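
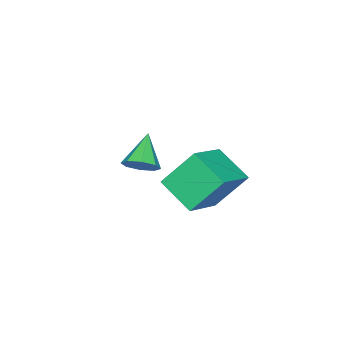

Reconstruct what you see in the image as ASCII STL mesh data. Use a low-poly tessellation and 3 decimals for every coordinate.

solid 
facet normal 0.705 0.274 -0.654
outer loop
vertex 0.564 -0.086 -0.992
vertex 0.214 -0.368 -1.488
vertex 0.235 0.241 -1.21
endloop
endfacet
facet normal -0.010 0.548 0.837
outer loop
vertex 0.564 -0.086 -0.992
vertex 0.235 0.241 -1.21
vertex -0.774 -0.752 -0.572
endloop
endfacet
facet normal 0.705 0.274 -0.654
outer loop
vertex 0.235 0.241 -1.21
vertex 0.214 -0.368 -1.488
vertex -0.107 0.211 -1.591
endloop
endfacet
facet normal -0.506 0.767 0.394
outer loop
vertex 0.235 0.241 -1.21
vertex -0.107 0.211 -1.591
vertex -0.774 -0.752 -0.572
endloop
endfacet
facet normal 0.705 0.274 -0.654
outer loop
vertex -0.107 0.211 -1.591
vertex 0.214 -0.368 -1.488
vertex -0.261 -0.159 -1.912
endloop
endfacet
facet normal -0.873 0.472 -0.125
outer loop
vertex -0.107 0.211 -1.591
vertex -0.261 -0.159 -1.912
vertex -0.774 -0.752 -0.572
endloop
endfacet
facet normal 0.705 0.273 -0.655
outer loop
vertex -0.261 -0.159 -1.912
vertex 0.214 -0.368 -1.488
vertex -0.137 -0.651 -1.984
endloop
endfacet
facet normal -0.895 -0.165 -0.415
outer loop
vertex -0.261 -0.159 -1.912
vertex -0.137 -0.651 -1.984
vertex -0.774 -0.752 -0.572
endloop
endfacet
facet normal 0.705 0.273 -0.655
outer loop
vertex -0.137 -0.651 -1.984
vertex 0.214 -0.368 -1.488
vertex 0.193 -0.978 -1.765
endloop
endfacet
facet normal -0.559 -0.770 -0.307
outer loop
vertex -0.137 -0.651 -1.984
vertex 0.193 -0.978 -1.765
vertex -0.774 -0.752 -0.572
endloop
endfacet
facet normal 0.706 0.273 -0.654
outer loop
vertex 0.193 -0.978 -1.765
vertex 0.214 -0.368 -1.488
vertex 0.534 -0.947 -1.384
endloop
endfacet
facet normal -0.063 -0.989 0.137
outer loop
vertex 0.193 -0.978 -1.765
vertex 0.534 -0.947 -1.384
vertex -0.774 -0.752 -0.572
endloop
endfacet
facet normal 0.706 0.273 -0.654
outer loop
vertex 0.534 -0.947 -1.384
vertex 0.214 -0.368 -1.488
vertex 0.688 -0.578 -1.064
endloop
endfacet
facet normal 0.303 -0.693 0.654
outer loop
vertex 0.534 -0.947 -1.384
vertex 0.688 -0.578 -1.064
vertex -0.774 -0.752 -0.572
endloop
endfacet
facet normal 0.706 0.274 -0.654
outer loop
vertex 0.688 -0.578 -1.064
vertex 0.214 -0.368 -1.488
vertex 0.564 -0.086 -0.992
endloop
endfacet
facet normal 0.324 -0.056 0.944
outer loop
vertex 0.688 -0.578 -1.064
vertex 0.564 -0.086 -0.992
vertex -0.774 -0.752 -0.572
endloop
endfacet
facet normal -0.914 -0.036 -0.403
outer loop
vertex 1.336 2.169 -0.414
vertex 0.739 3.005 0.864
vertex 1.593 3.415 -1.109
endloop
endfacet
facet normal 0.364 -0.510 -0.779
outer loop
vertex 3.101 3.475 -0.444
vertex 1.336 2.169 -0.414
vertex 1.593 3.415 -1.109
endloop
endfacet
facet normal -0.914 -0.036 -0.403
outer loop
vertex 1.593 3.415 -1.109
vertex 0.739 3.005 0.864
vertex 0.996 4.251 0.169
endloop
endfacet
facet normal 0.177 0.859 -0.479
outer loop
vertex 0.996 4.251 0.169
vertex 3.101 3.475 -0.444
vertex 1.593 3.415 -1.109
endloop
endfacet
facet normal -0.177 -0.859 0.479
outer loop
vertex 1.336 2.169 -0.414
vertex 2.247 3.065 1.529
vertex 0.739 3.005 0.864
endloop
endfacet
facet normal 0.364 -0.510 -0.779
outer loop
vertex 2.844 2.229 0.251
vertex 1.336 2.169 -0.414
vertex 3.101 3.475 -0.444
endloop
endfacet
facet normal -0.177 -0.859 0.479
outer loop
vertex 2.844 2.229 0.251
vertex 2.247 3.065 1.529
vertex 1.336 2.169 -0.414
endloop
endfacet
facet normal -0.364 0.510 0.779
outer loop
vertex 0.739 3.005 0.864
vertex 2.247 3.065 1.529
vertex 0.996 4.251 0.169
endloop
endfacet
facet normal 0.177 0.859 -0.479
outer loop
vertex 2.504 4.311 0.834
vertex 3.101 3.475 -0.444
vertex 0.996 4.251 0.169
endloop
endfacet
facet normal -0.364 0.510 0.779
outer loop
vertex 0.996 4.251 0.169
vertex 2.247 3.065 1.529
vertex 2.504 4.311 0.834
endloop
endfacet
facet normal 0.914 0.036 0.403
outer loop
vertex 2.504 4.311 0.834
vertex 2.844 2.229 0.251
vertex 3.101 3.475 -0.444
endloop
endfacet
facet normal 0.914 0.036 0.403
outer loop
vertex 2.247 3.065 1.529
vertex 2.844 2.229 0.251
vertex 2.504 4.311 0.834
endloop
endfacet

endsolid


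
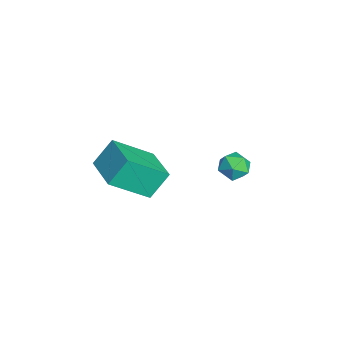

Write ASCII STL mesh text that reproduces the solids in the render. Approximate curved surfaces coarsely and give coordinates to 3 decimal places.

solid 
facet normal -0.954 -0.285 -0.096
outer loop
vertex 0.654 -3.672 1.604
vertex 0.357 -2.309 0.514
vertex 0.941 -4.329 0.705
endloop
endfacet
facet normal 0.168 -0.770 0.616
outer loop
vertex 2.343 -3.911 0.846
vertex 0.654 -3.672 1.604
vertex 0.941 -4.329 0.705
endloop
endfacet
facet normal -0.954 -0.285 -0.096
outer loop
vertex 0.941 -4.329 0.705
vertex 0.357 -2.309 0.514
vertex 0.644 -2.966 -0.385
endloop
endfacet
facet normal 0.249 -0.571 -0.782
outer loop
vertex 0.644 -2.966 -0.385
vertex 2.343 -3.911 0.846
vertex 0.941 -4.329 0.705
endloop
endfacet
facet normal -0.249 0.571 0.782
outer loop
vertex 0.654 -3.672 1.604
vertex 1.759 -1.891 0.655
vertex 0.357 -2.309 0.514
endloop
endfacet
facet normal 0.168 -0.770 0.616
outer loop
vertex 2.056 -3.254 1.745
vertex 0.654 -3.672 1.604
vertex 2.343 -3.911 0.846
endloop
endfacet
facet normal -0.249 0.571 0.782
outer loop
vertex 2.056 -3.254 1.745
vertex 1.759 -1.891 0.655
vertex 0.654 -3.672 1.604
endloop
endfacet
facet normal -0.168 0.770 -0.616
outer loop
vertex 0.357 -2.309 0.514
vertex 1.759 -1.891 0.655
vertex 0.644 -2.966 -0.385
endloop
endfacet
facet normal 0.249 -0.571 -0.782
outer loop
vertex 2.046 -2.548 -0.244
vertex 2.343 -3.911 0.846
vertex 0.644 -2.966 -0.385
endloop
endfacet
facet normal -0.168 0.770 -0.616
outer loop
vertex 0.644 -2.966 -0.385
vertex 1.759 -1.891 0.655
vertex 2.046 -2.548 -0.244
endloop
endfacet
facet normal 0.954 0.285 0.096
outer loop
vertex 2.046 -2.548 -0.244
vertex 2.056 -3.254 1.745
vertex 2.343 -3.911 0.846
endloop
endfacet
facet normal 0.954 0.285 0.096
outer loop
vertex 1.759 -1.891 0.655
vertex 2.056 -3.254 1.745
vertex 2.046 -2.548 -0.244
endloop
endfacet
facet normal -0.418 0.696 0.584
outer loop
vertex -2.418 1.305 -2.67
vertex -2.722 0.83 -2.322
vertex -2.12 1.04 -2.141
endloop
endfacet
facet normal 0.213 0.916 0.339
outer loop
vertex -2.418 1.305 -2.67
vertex -2.12 1.04 -2.141
vertex -1.771 1.162 -2.69
endloop
endfacet
facet normal 0.189 0.908 -0.375
outer loop
vertex -2.418 1.305 -2.67
vertex -1.771 1.162 -2.69
vertex -2.157 1.027 -3.212
endloop
endfacet
facet normal -0.459 0.681 -0.570
outer loop
vertex -2.418 1.305 -2.67
vertex -2.157 1.027 -3.212
vertex -2.744 0.822 -2.984
endloop
endfacet
facet normal -0.835 0.550 0.021
outer loop
vertex -2.418 1.305 -2.67
vertex -2.744 0.822 -2.984
vertex -2.722 0.83 -2.322
endloop
endfacet
facet normal 0.708 0.444 0.549
outer loop
vertex -1.771 1.162 -2.69
vertex -2.12 1.04 -2.141
vertex -1.676 0.598 -2.356
endloop
endfacet
facet normal -0.315 0.089 0.945
outer loop
vertex -2.12 1.04 -2.141
vertex -2.722 0.83 -2.322
vertex -2.263 0.393 -2.128
endloop
endfacet
facet normal -0.989 -0.146 0.035
outer loop
vertex -2.722 0.83 -2.322
vertex -2.744 0.822 -2.984
vertex -2.649 0.258 -2.65
endloop
endfacet
facet normal -0.381 0.066 -0.922
outer loop
vertex -2.744 0.822 -2.984
vertex -2.157 1.027 -3.212
vertex -2.3 0.38 -3.199
endloop
endfacet
facet normal 0.668 0.433 -0.606
outer loop
vertex -2.157 1.027 -3.212
vertex -1.771 1.162 -2.69
vertex -1.698 0.59 -3.018
endloop
endfacet
facet normal 0.459 -0.681 0.570
outer loop
vertex -2.002 0.115 -2.67
vertex -1.676 0.598 -2.356
vertex -2.263 0.393 -2.128
endloop
endfacet
facet normal -0.189 -0.908 0.375
outer loop
vertex -2.002 0.115 -2.67
vertex -2.263 0.393 -2.128
vertex -2.649 0.258 -2.65
endloop
endfacet
facet normal -0.213 -0.916 -0.339
outer loop
vertex -2.002 0.115 -2.67
vertex -2.649 0.258 -2.65
vertex -2.3 0.38 -3.199
endloop
endfacet
facet normal 0.418 -0.696 -0.584
outer loop
vertex -2.002 0.115 -2.67
vertex -2.3 0.38 -3.199
vertex -1.698 0.59 -3.018
endloop
endfacet
facet normal 0.835 -0.550 -0.021
outer loop
vertex -2.002 0.115 -2.67
vertex -1.698 0.59 -3.018
vertex -1.676 0.598 -2.356
endloop
endfacet
facet normal 0.381 -0.066 0.922
outer loop
vertex -2.263 0.393 -2.128
vertex -1.676 0.598 -2.356
vertex -2.12 1.04 -2.141
endloop
endfacet
facet normal -0.668 -0.433 0.606
outer loop
vertex -2.649 0.258 -2.65
vertex -2.263 0.393 -2.128
vertex -2.722 0.83 -2.322
endloop
endfacet
facet normal -0.708 -0.444 -0.549
outer loop
vertex -2.3 0.38 -3.199
vertex -2.649 0.258 -2.65
vertex -2.744 0.822 -2.984
endloop
endfacet
facet normal 0.315 -0.089 -0.945
outer loop
vertex -1.698 0.59 -3.018
vertex -2.3 0.38 -3.199
vertex -2.157 1.027 -3.212
endloop
endfacet
facet normal 0.989 0.146 -0.035
outer loop
vertex -1.676 0.598 -2.356
vertex -1.698 0.59 -3.018
vertex -1.771 1.162 -2.69
endloop
endfacet

endsolid


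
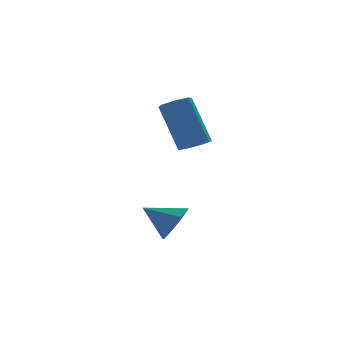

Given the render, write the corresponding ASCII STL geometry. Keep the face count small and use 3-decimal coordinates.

solid 
facet normal 0.718 -0.467 -0.515
outer loop
vertex 0.14 -0.557 -3.571
vertex -0.228 -0.377 -4.247
vertex 0.321 -0.027 -3.799
endloop
endfacet
facet normal 0.173 0.339 0.925
outer loop
vertex 0.14 -0.557 -3.571
vertex 0.321 -0.027 -3.799
vertex -1.112 0.197 -3.613
endloop
endfacet
facet normal 0.718 -0.466 -0.517
outer loop
vertex 0.321 -0.027 -3.799
vertex -0.228 -0.377 -4.247
vertex 0.18 0.299 -4.289
endloop
endfacet
facet normal 0.197 0.841 0.503
outer loop
vertex 0.321 -0.027 -3.799
vertex 0.18 0.299 -4.289
vertex -1.112 0.197 -3.613
endloop
endfacet
facet normal 0.719 -0.466 -0.515
outer loop
vertex 0.18 0.299 -4.289
vertex -0.228 -0.377 -4.247
vertex -0.199 0.228 -4.754
endloop
endfacet
facet normal -0.110 0.992 -0.061
outer loop
vertex 0.18 0.299 -4.289
vertex -0.199 0.228 -4.754
vertex -1.112 0.197 -3.613
endloop
endfacet
facet normal 0.719 -0.466 -0.515
outer loop
vertex -0.199 0.228 -4.754
vertex -0.228 -0.377 -4.247
vertex -0.595 -0.196 -4.923
endloop
endfacet
facet normal -0.566 0.701 -0.434
outer loop
vertex -0.199 0.228 -4.754
vertex -0.595 -0.196 -4.923
vertex -1.112 0.197 -3.613
endloop
endfacet
facet normal 0.719 -0.466 -0.515
outer loop
vertex -0.595 -0.196 -4.923
vertex -0.228 -0.377 -4.247
vertex -0.776 -0.727 -4.695
endloop
endfacet
facet normal -0.907 0.138 -0.399
outer loop
vertex -0.595 -0.196 -4.923
vertex -0.776 -0.727 -4.695
vertex -1.112 0.197 -3.613
endloop
endfacet
facet normal 0.719 -0.467 -0.515
outer loop
vertex -0.776 -0.727 -4.695
vertex -0.228 -0.377 -4.247
vertex -0.636 -1.052 -4.205
endloop
endfacet
facet normal -0.930 -0.366 0.023
outer loop
vertex -0.776 -0.727 -4.695
vertex -0.636 -1.052 -4.205
vertex -1.112 0.197 -3.613
endloop
endfacet
facet normal 0.718 -0.466 -0.517
outer loop
vertex -0.636 -1.052 -4.205
vertex -0.228 -0.377 -4.247
vertex -0.256 -0.982 -3.74
endloop
endfacet
facet normal -0.624 -0.516 0.587
outer loop
vertex -0.636 -1.052 -4.205
vertex -0.256 -0.982 -3.74
vertex -1.112 0.197 -3.613
endloop
endfacet
facet normal 0.719 -0.465 -0.516
outer loop
vertex -0.256 -0.982 -3.74
vertex -0.228 -0.377 -4.247
vertex 0.14 -0.557 -3.571
endloop
endfacet
facet normal -0.168 -0.225 0.960
outer loop
vertex -0.256 -0.982 -3.74
vertex 0.14 -0.557 -3.571
vertex -1.112 0.197 -3.613
endloop
endfacet
facet normal 0.149 -0.484 -0.862
outer loop
vertex 1.73 1.121 -1.385
vertex 1.156 1.169 -1.511
vertex 1.594 1.541 -1.644
endloop
endfacet
facet normal 0.952 0.305 -0.006
outer loop
vertex 1.73 1.121 -1.385
vertex 1.594 1.541 -1.644
vertex 1.439 2.063 0.298
endloop
endfacet
facet normal 0.952 0.305 -0.006
outer loop
vertex 1.439 2.063 0.298
vertex 1.594 1.541 -1.644
vertex 1.303 2.483 0.039
endloop
endfacet
facet normal -0.150 0.483 0.863
outer loop
vertex 1.439 2.063 0.298
vertex 1.303 2.483 0.039
vertex 0.864 2.111 0.171
endloop
endfacet
facet normal 0.149 -0.484 -0.862
outer loop
vertex 1.594 1.541 -1.644
vertex 1.156 1.169 -1.511
vertex 1.128 1.681 -1.803
endloop
endfacet
facet normal 0.386 0.832 -0.399
outer loop
vertex 1.594 1.541 -1.644
vertex 1.128 1.681 -1.803
vertex 1.303 2.483 0.039
endloop
endfacet
facet normal 0.386 0.832 -0.399
outer loop
vertex 1.303 2.483 0.039
vertex 1.128 1.681 -1.803
vertex 0.837 2.623 -0.12
endloop
endfacet
facet normal -0.149 0.483 0.863
outer loop
vertex 1.303 2.483 0.039
vertex 0.837 2.623 -0.12
vertex 0.864 2.111 0.171
endloop
endfacet
facet normal 0.148 -0.484 -0.863
outer loop
vertex 1.128 1.681 -1.803
vertex 1.156 1.169 -1.511
vertex 0.683 1.436 -1.742
endloop
endfacet
facet normal -0.471 0.733 -0.491
outer loop
vertex 1.128 1.681 -1.803
vertex 0.683 1.436 -1.742
vertex 0.837 2.623 -0.12
endloop
endfacet
facet normal -0.470 0.733 -0.492
outer loop
vertex 0.837 2.623 -0.12
vertex 0.683 1.436 -1.742
vertex 0.392 2.378 -0.06
endloop
endfacet
facet normal -0.149 0.483 0.863
outer loop
vertex 0.837 2.623 -0.12
vertex 0.392 2.378 -0.06
vertex 0.864 2.111 0.171
endloop
endfacet
facet normal 0.150 -0.482 -0.863
outer loop
vertex 0.683 1.436 -1.742
vertex 1.156 1.169 -1.511
vertex 0.594 0.989 -1.508
endloop
endfacet
facet normal -0.973 0.082 -0.214
outer loop
vertex 0.683 1.436 -1.742
vertex 0.594 0.989 -1.508
vertex 0.392 2.378 -0.06
endloop
endfacet
facet normal -0.973 0.083 -0.215
outer loop
vertex 0.392 2.378 -0.06
vertex 0.594 0.989 -1.508
vertex 0.302 1.931 0.174
endloop
endfacet
facet normal -0.150 0.482 0.863
outer loop
vertex 0.392 2.378 -0.06
vertex 0.302 1.931 0.174
vertex 0.864 2.111 0.171
endloop
endfacet
facet normal 0.150 -0.483 -0.863
outer loop
vertex 0.594 0.989 -1.508
vertex 1.156 1.169 -1.511
vertex 0.928 0.678 -1.276
endloop
endfacet
facet normal -0.743 -0.631 0.224
outer loop
vertex 0.594 0.989 -1.508
vertex 0.928 0.678 -1.276
vertex 0.302 1.931 0.174
endloop
endfacet
facet normal -0.743 -0.631 0.224
outer loop
vertex 0.302 1.931 0.174
vertex 0.928 0.678 -1.276
vertex 0.636 1.62 0.406
endloop
endfacet
facet normal -0.150 0.483 0.863
outer loop
vertex 0.302 1.931 0.174
vertex 0.636 1.62 0.406
vertex 0.864 2.111 0.171
endloop
endfacet
facet normal 0.150 -0.483 -0.863
outer loop
vertex 0.928 0.678 -1.276
vertex 1.156 1.169 -1.511
vertex 1.433 0.737 -1.221
endloop
endfacet
facet normal 0.048 -0.868 0.494
outer loop
vertex 0.928 0.678 -1.276
vertex 1.433 0.737 -1.221
vertex 0.636 1.62 0.406
endloop
endfacet
facet normal 0.047 -0.868 0.494
outer loop
vertex 0.636 1.62 0.406
vertex 1.433 0.737 -1.221
vertex 1.142 1.679 0.461
endloop
endfacet
facet normal -0.150 0.483 0.863
outer loop
vertex 0.636 1.62 0.406
vertex 1.142 1.679 0.461
vertex 0.864 2.111 0.171
endloop
endfacet
facet normal 0.149 -0.484 -0.863
outer loop
vertex 1.433 0.737 -1.221
vertex 1.156 1.169 -1.511
vertex 1.73 1.121 -1.385
endloop
endfacet
facet normal 0.801 -0.452 0.392
outer loop
vertex 1.433 0.737 -1.221
vertex 1.73 1.121 -1.385
vertex 1.142 1.679 0.461
endloop
endfacet
facet normal 0.801 -0.453 0.392
outer loop
vertex 1.142 1.679 0.461
vertex 1.73 1.121 -1.385
vertex 1.439 2.063 0.298
endloop
endfacet
facet normal -0.150 0.483 0.863
outer loop
vertex 1.142 1.679 0.461
vertex 1.439 2.063 0.298
vertex 0.864 2.111 0.171
endloop
endfacet

endsolid


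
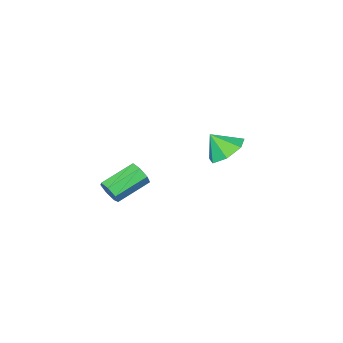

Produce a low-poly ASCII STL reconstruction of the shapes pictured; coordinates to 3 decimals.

solid 
facet normal -0.386 0.500 -0.775
outer loop
vertex -2.106 2.595 -0.267
vertex -2.997 2.465 0.093
vertex -2.379 3.195 0.256
endloop
endfacet
facet normal 0.923 0.097 0.371
outer loop
vertex -2.106 2.595 -0.267
vertex -2.379 3.195 0.256
vertex -2.543 1.875 1.007
endloop
endfacet
facet normal -0.386 0.500 -0.775
outer loop
vertex -2.379 3.195 0.256
vertex -2.997 2.465 0.093
vertex -3.118 3.245 0.656
endloop
endfacet
facet normal 0.458 0.396 0.796
outer loop
vertex -2.379 3.195 0.256
vertex -3.118 3.245 0.656
vertex -2.543 1.875 1.007
endloop
endfacet
facet normal -0.385 0.500 -0.776
outer loop
vertex -3.118 3.245 0.656
vertex -2.997 2.465 0.093
vertex -3.766 2.709 0.632
endloop
endfacet
facet normal -0.179 0.173 0.969
outer loop
vertex -3.118 3.245 0.656
vertex -3.766 2.709 0.632
vertex -2.543 1.875 1.007
endloop
endfacet
facet normal -0.385 0.500 -0.776
outer loop
vertex -3.766 2.709 0.632
vertex -2.997 2.465 0.093
vertex -3.835 1.989 0.202
endloop
endfacet
facet normal -0.509 -0.405 0.760
outer loop
vertex -3.766 2.709 0.632
vertex -3.835 1.989 0.202
vertex -2.543 1.875 1.007
endloop
endfacet
facet normal -0.385 0.501 -0.775
outer loop
vertex -3.835 1.989 0.202
vertex -2.997 2.465 0.093
vertex -3.274 1.627 -0.311
endloop
endfacet
facet normal -0.283 -0.902 0.327
outer loop
vertex -3.835 1.989 0.202
vertex -3.274 1.627 -0.311
vertex -2.543 1.875 1.007
endloop
endfacet
facet normal -0.385 0.501 -0.775
outer loop
vertex -3.274 1.627 -0.311
vertex -2.997 2.465 0.093
vertex -2.504 1.897 -0.519
endloop
endfacet
facet normal 0.330 -0.944 -0.005
outer loop
vertex -3.274 1.627 -0.311
vertex -2.504 1.897 -0.519
vertex -2.543 1.875 1.007
endloop
endfacet
facet normal -0.386 0.500 -0.775
outer loop
vertex -2.504 1.897 -0.519
vertex -2.997 2.465 0.093
vertex -2.106 2.595 -0.267
endloop
endfacet
facet normal 0.866 -0.499 0.015
outer loop
vertex -2.504 1.897 -0.519
vertex -2.106 2.595 -0.267
vertex -2.543 1.875 1.007
endloop
endfacet
facet normal 0.921 -0.101 -0.377
outer loop
vertex 3.189 2.247 0.366
vertex 2.954 2.007 -0.143
vertex 3.07 2.593 -0.017
endloop
endfacet
facet normal 0.319 0.751 0.579
outer loop
vertex 3.189 2.247 0.366
vertex 3.07 2.593 -0.017
vertex 1.66 2.413 0.992
endloop
endfacet
facet normal 0.318 0.751 0.578
outer loop
vertex 1.66 2.413 0.992
vertex 3.07 2.593 -0.017
vertex 1.541 2.758 0.609
endloop
endfacet
facet normal -0.921 0.100 0.376
outer loop
vertex 1.66 2.413 0.992
vertex 1.541 2.758 0.609
vertex 1.426 2.173 0.483
endloop
endfacet
facet normal 0.920 -0.101 -0.378
outer loop
vertex 3.07 2.593 -0.017
vertex 2.954 2.007 -0.143
vertex 2.863 2.497 -0.495
endloop
endfacet
facet normal 0.021 0.978 -0.206
outer loop
vertex 3.07 2.593 -0.017
vertex 2.863 2.497 -0.495
vertex 1.541 2.758 0.609
endloop
endfacet
facet normal 0.023 0.979 -0.204
outer loop
vertex 1.541 2.758 0.609
vertex 2.863 2.497 -0.495
vertex 1.335 2.663 0.131
endloop
endfacet
facet normal -0.921 0.100 0.377
outer loop
vertex 1.541 2.758 0.609
vertex 1.335 2.663 0.131
vertex 1.426 2.173 0.483
endloop
endfacet
facet normal 0.921 -0.099 -0.376
outer loop
vertex 2.863 2.497 -0.495
vertex 2.954 2.007 -0.143
vertex 2.726 2.033 -0.708
endloop
endfacet
facet normal -0.291 0.469 -0.834
outer loop
vertex 2.863 2.497 -0.495
vertex 2.726 2.033 -0.708
vertex 1.335 2.663 0.131
endloop
endfacet
facet normal -0.291 0.468 -0.834
outer loop
vertex 1.335 2.663 0.131
vertex 2.726 2.033 -0.708
vertex 1.197 2.198 -0.082
endloop
endfacet
facet normal -0.921 0.100 0.378
outer loop
vertex 1.335 2.663 0.131
vertex 1.197 2.198 -0.082
vertex 1.426 2.173 0.483
endloop
endfacet
facet normal 0.921 -0.100 -0.376
outer loop
vertex 2.726 2.033 -0.708
vertex 2.954 2.007 -0.143
vertex 2.76 1.549 -0.496
endloop
endfacet
facet normal -0.384 -0.393 -0.835
outer loop
vertex 2.726 2.033 -0.708
vertex 2.76 1.549 -0.496
vertex 1.197 2.198 -0.082
endloop
endfacet
facet normal -0.385 -0.394 -0.835
outer loop
vertex 1.197 2.198 -0.082
vertex 2.76 1.549 -0.496
vertex 1.232 1.715 0.13
endloop
endfacet
facet normal -0.921 0.099 0.378
outer loop
vertex 1.197 2.198 -0.082
vertex 1.232 1.715 0.13
vertex 1.426 2.173 0.483
endloop
endfacet
facet normal 0.921 -0.099 -0.377
outer loop
vertex 2.76 1.549 -0.496
vertex 2.954 2.007 -0.143
vertex 2.941 1.41 -0.018
endloop
endfacet
facet normal -0.189 -0.960 -0.207
outer loop
vertex 2.76 1.549 -0.496
vertex 2.941 1.41 -0.018
vertex 1.232 1.715 0.13
endloop
endfacet
facet normal -0.189 -0.960 -0.208
outer loop
vertex 1.232 1.715 0.13
vertex 2.941 1.41 -0.018
vertex 1.412 1.576 0.608
endloop
endfacet
facet normal -0.921 0.100 0.376
outer loop
vertex 1.232 1.715 0.13
vertex 1.412 1.576 0.608
vertex 1.426 2.173 0.483
endloop
endfacet
facet normal 0.921 -0.099 -0.378
outer loop
vertex 2.941 1.41 -0.018
vertex 2.954 2.007 -0.143
vertex 3.132 1.721 0.366
endloop
endfacet
facet normal 0.149 -0.803 0.577
outer loop
vertex 2.941 1.41 -0.018
vertex 3.132 1.721 0.366
vertex 1.412 1.576 0.608
endloop
endfacet
facet normal 0.149 -0.803 0.577
outer loop
vertex 1.412 1.576 0.608
vertex 3.132 1.721 0.366
vertex 1.603 1.887 0.992
endloop
endfacet
facet normal -0.921 0.100 0.377
outer loop
vertex 1.412 1.576 0.608
vertex 1.603 1.887 0.992
vertex 1.426 2.173 0.483
endloop
endfacet
facet normal 0.920 -0.100 -0.378
outer loop
vertex 3.132 1.721 0.366
vertex 2.954 2.007 -0.143
vertex 3.189 2.247 0.366
endloop
endfacet
facet normal 0.375 -0.041 0.926
outer loop
vertex 3.132 1.721 0.366
vertex 3.189 2.247 0.366
vertex 1.603 1.887 0.992
endloop
endfacet
facet normal 0.375 -0.041 0.926
outer loop
vertex 1.603 1.887 0.992
vertex 3.189 2.247 0.366
vertex 1.66 2.413 0.992
endloop
endfacet
facet normal -0.921 0.100 0.376
outer loop
vertex 1.603 1.887 0.992
vertex 1.66 2.413 0.992
vertex 1.426 2.173 0.483
endloop
endfacet

endsolid


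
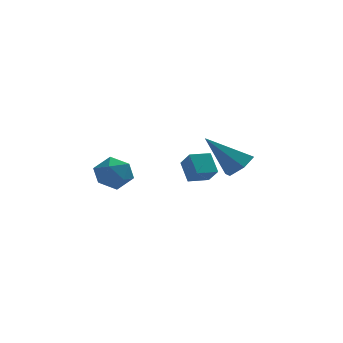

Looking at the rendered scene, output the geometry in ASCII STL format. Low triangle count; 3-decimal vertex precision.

solid 
facet normal 0.000 0.822 0.570
outer loop
vertex -2.75 -2.404 1.915
vertex -2.49 -2.898 2.627
vertex -1.87 -2.523 2.086
endloop
endfacet
facet normal 0.154 0.982 -0.109
outer loop
vertex -2.75 -2.404 1.915
vertex -1.87 -2.523 2.086
vertex -2.176 -2.569 1.236
endloop
endfacet
facet normal -0.391 0.762 -0.516
outer loop
vertex -2.75 -2.404 1.915
vertex -2.176 -2.569 1.236
vertex -2.985 -2.973 1.252
endloop
endfacet
facet normal -0.880 0.467 -0.088
outer loop
vertex -2.75 -2.404 1.915
vertex -2.985 -2.973 1.252
vertex -3.179 -3.176 2.111
endloop
endfacet
facet normal -0.639 0.503 0.582
outer loop
vertex -2.75 -2.404 1.915
vertex -3.179 -3.176 2.111
vertex -2.49 -2.898 2.627
endloop
endfacet
facet normal 0.733 0.612 -0.297
outer loop
vertex -2.176 -2.569 1.236
vertex -1.87 -2.523 2.086
vertex -1.561 -3.164 1.529
endloop
endfacet
facet normal 0.485 0.352 0.800
outer loop
vertex -1.87 -2.523 2.086
vertex -2.49 -2.898 2.627
vertex -1.755 -3.367 2.388
endloop
endfacet
facet normal -0.548 -0.163 0.820
outer loop
vertex -2.49 -2.898 2.627
vertex -3.179 -3.176 2.111
vertex -2.564 -3.771 2.404
endloop
endfacet
facet normal -0.938 -0.223 -0.265
outer loop
vertex -3.179 -3.176 2.111
vertex -2.985 -2.973 1.252
vertex -2.87 -3.817 1.554
endloop
endfacet
facet normal -0.147 0.256 -0.955
outer loop
vertex -2.985 -2.973 1.252
vertex -2.176 -2.569 1.236
vertex -2.25 -3.442 1.013
endloop
endfacet
facet normal 0.880 -0.467 0.088
outer loop
vertex -1.99 -3.936 1.725
vertex -1.561 -3.164 1.529
vertex -1.755 -3.367 2.388
endloop
endfacet
facet normal 0.391 -0.762 0.516
outer loop
vertex -1.99 -3.936 1.725
vertex -1.755 -3.367 2.388
vertex -2.564 -3.771 2.404
endloop
endfacet
facet normal -0.154 -0.982 0.109
outer loop
vertex -1.99 -3.936 1.725
vertex -2.564 -3.771 2.404
vertex -2.87 -3.817 1.554
endloop
endfacet
facet normal -0.000 -0.822 -0.570
outer loop
vertex -1.99 -3.936 1.725
vertex -2.87 -3.817 1.554
vertex -2.25 -3.442 1.013
endloop
endfacet
facet normal 0.639 -0.503 -0.582
outer loop
vertex -1.99 -3.936 1.725
vertex -2.25 -3.442 1.013
vertex -1.561 -3.164 1.529
endloop
endfacet
facet normal 0.938 0.223 0.265
outer loop
vertex -1.755 -3.367 2.388
vertex -1.561 -3.164 1.529
vertex -1.87 -2.523 2.086
endloop
endfacet
facet normal 0.147 -0.256 0.955
outer loop
vertex -2.564 -3.771 2.404
vertex -1.755 -3.367 2.388
vertex -2.49 -2.898 2.627
endloop
endfacet
facet normal -0.733 -0.612 0.297
outer loop
vertex -2.87 -3.817 1.554
vertex -2.564 -3.771 2.404
vertex -3.179 -3.176 2.111
endloop
endfacet
facet normal -0.485 -0.352 -0.800
outer loop
vertex -2.25 -3.442 1.013
vertex -2.87 -3.817 1.554
vertex -2.985 -2.973 1.252
endloop
endfacet
facet normal 0.548 0.163 -0.820
outer loop
vertex -1.561 -3.164 1.529
vertex -2.25 -3.442 1.013
vertex -2.176 -2.569 1.236
endloop
endfacet
facet normal 0.684 -0.066 -0.727
outer loop
vertex 3.656 2.033 0.864
vertex 3.181 1.449 0.47
vertex 3.073 2.273 0.294
endloop
endfacet
facet normal 0.017 0.928 0.373
outer loop
vertex 3.656 2.033 0.864
vertex 3.073 2.273 0.294
vertex 1.699 1.591 2.05
endloop
endfacet
facet normal 0.682 -0.066 -0.728
outer loop
vertex 3.073 2.273 0.294
vertex 3.181 1.449 0.47
vertex 2.597 1.688 -0.099
endloop
endfacet
facet normal -0.664 0.706 -0.246
outer loop
vertex 3.073 2.273 0.294
vertex 2.597 1.688 -0.099
vertex 1.699 1.591 2.05
endloop
endfacet
facet normal 0.682 -0.066 -0.728
outer loop
vertex 2.597 1.688 -0.099
vertex 3.181 1.449 0.47
vertex 2.705 0.864 0.077
endloop
endfacet
facet normal -0.901 -0.200 -0.385
outer loop
vertex 2.597 1.688 -0.099
vertex 2.705 0.864 0.077
vertex 1.699 1.591 2.05
endloop
endfacet
facet normal 0.683 -0.067 -0.728
outer loop
vertex 2.705 0.864 0.077
vertex 3.181 1.449 0.47
vertex 3.289 0.624 0.647
endloop
endfacet
facet normal -0.456 -0.885 0.094
outer loop
vertex 2.705 0.864 0.077
vertex 3.289 0.624 0.647
vertex 1.699 1.591 2.05
endloop
endfacet
facet normal 0.683 -0.067 -0.728
outer loop
vertex 3.289 0.624 0.647
vertex 3.181 1.449 0.47
vertex 3.765 1.209 1.04
endloop
endfacet
facet normal 0.226 -0.663 0.713
outer loop
vertex 3.289 0.624 0.647
vertex 3.765 1.209 1.04
vertex 1.699 1.591 2.05
endloop
endfacet
facet normal 0.683 -0.065 -0.727
outer loop
vertex 3.765 1.209 1.04
vertex 3.181 1.449 0.47
vertex 3.656 2.033 0.864
endloop
endfacet
facet normal 0.462 0.243 0.853
outer loop
vertex 3.765 1.209 1.04
vertex 3.656 2.033 0.864
vertex 1.699 1.591 2.05
endloop
endfacet
facet normal -0.916 -0.393 0.082
outer loop
vertex 1.095 -1.628 1.172
vertex 0.846 -0.883 1.971
vertex 0.767 -1.006 0.49
endloop
endfacet
facet normal 0.222 -0.665 -0.713
outer loop
vertex 1.674 -0.617 0.409
vertex 1.095 -1.628 1.172
vertex 0.767 -1.006 0.49
endloop
endfacet
facet normal -0.916 -0.392 0.081
outer loop
vertex 0.767 -1.006 0.49
vertex 0.846 -0.883 1.971
vertex 0.519 -0.261 1.288
endloop
endfacet
facet normal -0.334 0.635 -0.697
outer loop
vertex 0.519 -0.261 1.288
vertex 1.674 -0.617 0.409
vertex 0.767 -1.006 0.49
endloop
endfacet
facet normal 0.335 -0.635 0.696
outer loop
vertex 1.095 -1.628 1.172
vertex 1.753 -0.494 1.89
vertex 0.846 -0.883 1.971
endloop
endfacet
facet normal 0.223 -0.665 -0.713
outer loop
vertex 2.001 -1.239 1.092
vertex 1.095 -1.628 1.172
vertex 1.674 -0.617 0.409
endloop
endfacet
facet normal 0.334 -0.635 0.697
outer loop
vertex 2.001 -1.239 1.092
vertex 1.753 -0.494 1.89
vertex 1.095 -1.628 1.172
endloop
endfacet
facet normal -0.222 0.666 0.712
outer loop
vertex 0.846 -0.883 1.971
vertex 1.753 -0.494 1.89
vertex 0.519 -0.261 1.288
endloop
endfacet
facet normal -0.334 0.635 -0.696
outer loop
vertex 1.425 0.128 1.208
vertex 1.674 -0.617 0.409
vertex 0.519 -0.261 1.288
endloop
endfacet
facet normal -0.222 0.665 0.713
outer loop
vertex 0.519 -0.261 1.288
vertex 1.753 -0.494 1.89
vertex 1.425 0.128 1.208
endloop
endfacet
facet normal 0.916 0.393 -0.081
outer loop
vertex 1.425 0.128 1.208
vertex 2.001 -1.239 1.092
vertex 1.674 -0.617 0.409
endloop
endfacet
facet normal 0.916 0.393 -0.082
outer loop
vertex 1.753 -0.494 1.89
vertex 2.001 -1.239 1.092
vertex 1.425 0.128 1.208
endloop
endfacet

endsolid


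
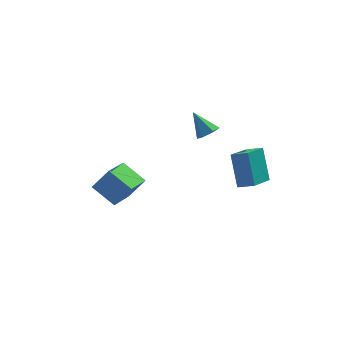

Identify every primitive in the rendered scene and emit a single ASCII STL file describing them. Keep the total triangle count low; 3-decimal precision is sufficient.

solid 
facet normal 0.423 -0.555 -0.716
outer loop
vertex 2.323 2.351 -0.175
vertex 1.687 2.295 -0.507
vertex 2.13 2.839 -0.667
endloop
endfacet
facet normal 0.659 0.647 0.384
outer loop
vertex 2.323 2.351 -0.175
vertex 2.13 2.839 -0.667
vertex 0.993 3.205 0.667
endloop
endfacet
facet normal 0.424 -0.555 -0.716
outer loop
vertex 2.13 2.839 -0.667
vertex 1.687 2.295 -0.507
vertex 1.494 2.783 -1.0
endloop
endfacet
facet normal 0.037 0.971 -0.235
outer loop
vertex 2.13 2.839 -0.667
vertex 1.494 2.783 -1.0
vertex 0.993 3.205 0.667
endloop
endfacet
facet normal 0.424 -0.555 -0.716
outer loop
vertex 1.494 2.783 -1.0
vertex 1.687 2.295 -0.507
vertex 1.051 2.239 -0.84
endloop
endfacet
facet normal -0.772 0.521 -0.364
outer loop
vertex 1.494 2.783 -1.0
vertex 1.051 2.239 -0.84
vertex 0.993 3.205 0.667
endloop
endfacet
facet normal 0.424 -0.555 -0.716
outer loop
vertex 1.051 2.239 -0.84
vertex 1.687 2.295 -0.507
vertex 1.244 1.75 -0.347
endloop
endfacet
facet normal -0.959 -0.253 0.125
outer loop
vertex 1.051 2.239 -0.84
vertex 1.244 1.75 -0.347
vertex 0.993 3.205 0.667
endloop
endfacet
facet normal 0.424 -0.555 -0.716
outer loop
vertex 1.244 1.75 -0.347
vertex 1.687 2.295 -0.507
vertex 1.88 1.807 -0.015
endloop
endfacet
facet normal -0.337 -0.577 0.744
outer loop
vertex 1.244 1.75 -0.347
vertex 1.88 1.807 -0.015
vertex 0.993 3.205 0.667
endloop
endfacet
facet normal 0.423 -0.555 -0.716
outer loop
vertex 1.88 1.807 -0.015
vertex 1.687 2.295 -0.507
vertex 2.323 2.351 -0.175
endloop
endfacet
facet normal 0.471 -0.127 0.873
outer loop
vertex 1.88 1.807 -0.015
vertex 2.323 2.351 -0.175
vertex 0.993 3.205 0.667
endloop
endfacet
facet normal -0.624 0.626 0.469
outer loop
vertex -4.213 -0.347 -0.645
vertex -3.195 1.329 -1.527
vertex -5.152 -0.398 -1.826
endloop
endfacet
facet normal -0.474 -0.779 0.410
outer loop
vertex -4.105 -1.449 -2.613
vertex -4.213 -0.347 -0.645
vertex -5.152 -0.398 -1.826
endloop
endfacet
facet normal -0.624 0.626 0.469
outer loop
vertex -5.152 -0.398 -1.826
vertex -3.195 1.329 -1.527
vertex -4.134 1.278 -2.708
endloop
endfacet
facet normal -0.622 -0.034 -0.782
outer loop
vertex -4.134 1.278 -2.708
vertex -4.105 -1.449 -2.613
vertex -5.152 -0.398 -1.826
endloop
endfacet
facet normal 0.622 0.034 0.782
outer loop
vertex -4.213 -0.347 -0.645
vertex -2.148 0.278 -2.314
vertex -3.195 1.329 -1.527
endloop
endfacet
facet normal -0.474 -0.779 0.410
outer loop
vertex -3.166 -1.398 -1.432
vertex -4.213 -0.347 -0.645
vertex -4.105 -1.449 -2.613
endloop
endfacet
facet normal 0.622 0.034 0.782
outer loop
vertex -3.166 -1.398 -1.432
vertex -2.148 0.278 -2.314
vertex -4.213 -0.347 -0.645
endloop
endfacet
facet normal 0.474 0.779 -0.410
outer loop
vertex -3.195 1.329 -1.527
vertex -2.148 0.278 -2.314
vertex -4.134 1.278 -2.708
endloop
endfacet
facet normal -0.622 -0.034 -0.782
outer loop
vertex -3.087 0.227 -3.495
vertex -4.105 -1.449 -2.613
vertex -4.134 1.278 -2.708
endloop
endfacet
facet normal 0.474 0.779 -0.410
outer loop
vertex -4.134 1.278 -2.708
vertex -2.148 0.278 -2.314
vertex -3.087 0.227 -3.495
endloop
endfacet
facet normal 0.624 -0.626 -0.469
outer loop
vertex -3.087 0.227 -3.495
vertex -3.166 -1.398 -1.432
vertex -4.105 -1.449 -2.613
endloop
endfacet
facet normal 0.624 -0.626 -0.469
outer loop
vertex -2.148 0.278 -2.314
vertex -3.166 -1.398 -1.432
vertex -3.087 0.227 -3.495
endloop
endfacet
facet normal -0.842 0.403 -0.359
outer loop
vertex 1.683 -3.674 2.637
vertex 2.819 -2.184 1.647
vertex 1.813 -4.869 0.988
endloop
endfacet
facet normal -0.536 -0.703 0.467
outer loop
vertex 2.621 -5.256 1.333
vertex 1.683 -3.674 2.637
vertex 1.813 -4.869 0.988
endloop
endfacet
facet normal -0.842 0.403 -0.358
outer loop
vertex 1.813 -4.869 0.988
vertex 2.819 -2.184 1.647
vertex 2.949 -3.378 -0.002
endloop
endfacet
facet normal 0.065 -0.586 -0.808
outer loop
vertex 2.949 -3.378 -0.002
vertex 2.621 -5.256 1.333
vertex 1.813 -4.869 0.988
endloop
endfacet
facet normal -0.064 0.586 0.808
outer loop
vertex 1.683 -3.674 2.637
vertex 3.627 -2.571 1.992
vertex 2.819 -2.184 1.647
endloop
endfacet
facet normal -0.537 -0.703 0.467
outer loop
vertex 2.491 -4.062 2.982
vertex 1.683 -3.674 2.637
vertex 2.621 -5.256 1.333
endloop
endfacet
facet normal -0.064 0.585 0.808
outer loop
vertex 2.491 -4.062 2.982
vertex 3.627 -2.571 1.992
vertex 1.683 -3.674 2.637
endloop
endfacet
facet normal 0.536 0.703 -0.467
outer loop
vertex 2.819 -2.184 1.647
vertex 3.627 -2.571 1.992
vertex 2.949 -3.378 -0.002
endloop
endfacet
facet normal 0.064 -0.586 -0.808
outer loop
vertex 3.757 -3.766 0.343
vertex 2.621 -5.256 1.333
vertex 2.949 -3.378 -0.002
endloop
endfacet
facet normal 0.537 0.703 -0.467
outer loop
vertex 2.949 -3.378 -0.002
vertex 3.627 -2.571 1.992
vertex 3.757 -3.766 0.343
endloop
endfacet
facet normal 0.842 -0.404 0.359
outer loop
vertex 3.757 -3.766 0.343
vertex 2.491 -4.062 2.982
vertex 2.621 -5.256 1.333
endloop
endfacet
facet normal 0.842 -0.403 0.359
outer loop
vertex 3.627 -2.571 1.992
vertex 2.491 -4.062 2.982
vertex 3.757 -3.766 0.343
endloop
endfacet

endsolid


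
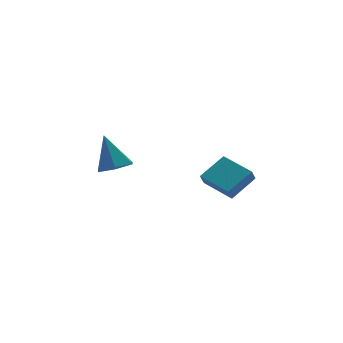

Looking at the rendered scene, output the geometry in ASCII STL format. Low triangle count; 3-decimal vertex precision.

solid 
facet normal 0.086 -0.454 -0.887
outer loop
vertex -1.858 -0.319 2.281
vertex -2.499 0.384 1.859
vertex -1.473 0.556 1.871
endloop
endfacet
facet normal 0.816 -0.091 0.571
outer loop
vertex -1.858 -0.319 2.281
vertex -1.473 0.556 1.871
vertex -2.681 1.336 3.721
endloop
endfacet
facet normal 0.086 -0.454 -0.887
outer loop
vertex -1.473 0.556 1.871
vertex -2.499 0.384 1.859
vertex -2.114 1.258 1.449
endloop
endfacet
facet normal 0.685 0.714 0.146
outer loop
vertex -1.473 0.556 1.871
vertex -2.114 1.258 1.449
vertex -2.681 1.336 3.721
endloop
endfacet
facet normal 0.087 -0.454 -0.887
outer loop
vertex -2.114 1.258 1.449
vertex -2.499 0.384 1.859
vertex -3.139 1.086 1.437
endloop
endfacet
facet normal -0.164 0.984 -0.075
outer loop
vertex -2.114 1.258 1.449
vertex -3.139 1.086 1.437
vertex -2.681 1.336 3.721
endloop
endfacet
facet normal 0.087 -0.454 -0.887
outer loop
vertex -3.139 1.086 1.437
vertex -2.499 0.384 1.859
vertex -3.524 0.211 1.847
endloop
endfacet
facet normal -0.884 0.449 0.128
outer loop
vertex -3.139 1.086 1.437
vertex -3.524 0.211 1.847
vertex -2.681 1.336 3.721
endloop
endfacet
facet normal 0.087 -0.454 -0.887
outer loop
vertex -3.524 0.211 1.847
vertex -2.499 0.384 1.859
vertex -2.883 -0.491 2.269
endloop
endfacet
facet normal -0.754 -0.356 0.553
outer loop
vertex -3.524 0.211 1.847
vertex -2.883 -0.491 2.269
vertex -2.681 1.336 3.721
endloop
endfacet
facet normal 0.086 -0.454 -0.887
outer loop
vertex -2.883 -0.491 2.269
vertex -2.499 0.384 1.859
vertex -1.858 -0.319 2.281
endloop
endfacet
facet normal 0.096 -0.626 0.774
outer loop
vertex -2.883 -0.491 2.269
vertex -1.858 -0.319 2.281
vertex -2.681 1.336 3.721
endloop
endfacet
facet normal -0.849 -0.212 -0.484
outer loop
vertex 3.108 -1.191 -0.627
vertex 2.447 0.711 -0.299
vertex 3.463 -0.942 -1.358
endloop
endfacet
facet normal 0.324 -0.932 -0.160
outer loop
vertex 5.033 -0.551 -0.461
vertex 3.108 -1.191 -0.627
vertex 3.463 -0.942 -1.358
endloop
endfacet
facet normal -0.849 -0.212 -0.484
outer loop
vertex 3.463 -0.942 -1.358
vertex 2.447 0.711 -0.299
vertex 2.802 0.96 -1.03
endloop
endfacet
facet normal 0.418 0.294 -0.860
outer loop
vertex 2.802 0.96 -1.03
vertex 5.033 -0.551 -0.461
vertex 3.463 -0.942 -1.358
endloop
endfacet
facet normal -0.418 -0.294 0.860
outer loop
vertex 3.108 -1.191 -0.627
vertex 4.017 1.102 0.598
vertex 2.447 0.711 -0.299
endloop
endfacet
facet normal 0.324 -0.932 -0.160
outer loop
vertex 4.678 -0.8 0.27
vertex 3.108 -1.191 -0.627
vertex 5.033 -0.551 -0.461
endloop
endfacet
facet normal -0.418 -0.294 0.860
outer loop
vertex 4.678 -0.8 0.27
vertex 4.017 1.102 0.598
vertex 3.108 -1.191 -0.627
endloop
endfacet
facet normal -0.324 0.932 0.160
outer loop
vertex 2.447 0.711 -0.299
vertex 4.017 1.102 0.598
vertex 2.802 0.96 -1.03
endloop
endfacet
facet normal 0.418 0.294 -0.860
outer loop
vertex 4.372 1.351 -0.133
vertex 5.033 -0.551 -0.461
vertex 2.802 0.96 -1.03
endloop
endfacet
facet normal -0.324 0.932 0.160
outer loop
vertex 2.802 0.96 -1.03
vertex 4.017 1.102 0.598
vertex 4.372 1.351 -0.133
endloop
endfacet
facet normal 0.849 0.212 0.484
outer loop
vertex 4.372 1.351 -0.133
vertex 4.678 -0.8 0.27
vertex 5.033 -0.551 -0.461
endloop
endfacet
facet normal 0.849 0.212 0.484
outer loop
vertex 4.017 1.102 0.598
vertex 4.678 -0.8 0.27
vertex 4.372 1.351 -0.133
endloop
endfacet

endsolid


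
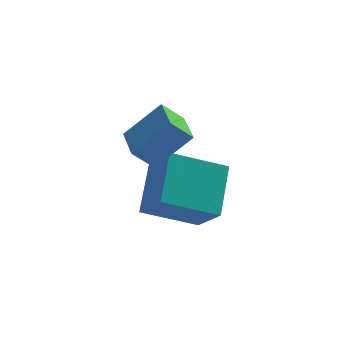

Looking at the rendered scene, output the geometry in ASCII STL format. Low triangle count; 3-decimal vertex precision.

solid 
facet normal -0.685 -0.158 -0.711
outer loop
vertex 2.241 1.607 0.625
vertex 1.889 3.014 0.651
vertex 2.907 1.787 -0.057
endloop
endfacet
facet normal 0.243 -0.970 -0.019
outer loop
vertex 4.031 2.046 1.109
vertex 2.241 1.607 0.625
vertex 2.907 1.787 -0.057
endloop
endfacet
facet normal -0.685 -0.158 -0.711
outer loop
vertex 2.907 1.787 -0.057
vertex 1.889 3.014 0.651
vertex 2.555 3.193 -0.031
endloop
endfacet
facet normal 0.687 0.185 -0.703
outer loop
vertex 2.555 3.193 -0.031
vertex 4.031 2.046 1.109
vertex 2.907 1.787 -0.057
endloop
endfacet
facet normal -0.687 -0.185 0.703
outer loop
vertex 2.241 1.607 0.625
vertex 3.013 3.273 1.817
vertex 1.889 3.014 0.651
endloop
endfacet
facet normal 0.243 -0.970 -0.018
outer loop
vertex 3.365 1.867 1.791
vertex 2.241 1.607 0.625
vertex 4.031 2.046 1.109
endloop
endfacet
facet normal -0.687 -0.185 0.703
outer loop
vertex 3.365 1.867 1.791
vertex 3.013 3.273 1.817
vertex 2.241 1.607 0.625
endloop
endfacet
facet normal -0.242 0.970 0.018
outer loop
vertex 1.889 3.014 0.651
vertex 3.013 3.273 1.817
vertex 2.555 3.193 -0.031
endloop
endfacet
facet normal 0.687 0.185 -0.703
outer loop
vertex 3.679 3.453 1.135
vertex 4.031 2.046 1.109
vertex 2.555 3.193 -0.031
endloop
endfacet
facet normal -0.243 0.970 0.018
outer loop
vertex 2.555 3.193 -0.031
vertex 3.013 3.273 1.817
vertex 3.679 3.453 1.135
endloop
endfacet
facet normal 0.685 0.158 0.711
outer loop
vertex 3.679 3.453 1.135
vertex 3.365 1.867 1.791
vertex 4.031 2.046 1.109
endloop
endfacet
facet normal 0.685 0.158 0.711
outer loop
vertex 3.013 3.273 1.817
vertex 3.365 1.867 1.791
vertex 3.679 3.453 1.135
endloop
endfacet
facet normal -0.895 -0.205 0.397
outer loop
vertex 3.289 3.028 -0.135
vertex 2.589 3.999 -1.211
vertex 3.088 1.517 -1.367
endloop
endfacet
facet normal 0.435 -0.603 0.669
outer loop
vertex 4.851 1.921 -2.149
vertex 3.289 3.028 -0.135
vertex 3.088 1.517 -1.367
endloop
endfacet
facet normal -0.895 -0.205 0.397
outer loop
vertex 3.088 1.517 -1.367
vertex 2.589 3.999 -1.211
vertex 2.388 2.489 -2.444
endloop
endfacet
facet normal -0.102 -0.771 -0.629
outer loop
vertex 2.388 2.489 -2.444
vertex 4.851 1.921 -2.149
vertex 3.088 1.517 -1.367
endloop
endfacet
facet normal 0.102 0.771 0.629
outer loop
vertex 3.289 3.028 -0.135
vertex 4.352 4.403 -1.993
vertex 2.589 3.999 -1.211
endloop
endfacet
facet normal 0.434 -0.604 0.669
outer loop
vertex 5.052 3.431 -0.916
vertex 3.289 3.028 -0.135
vertex 4.851 1.921 -2.149
endloop
endfacet
facet normal 0.102 0.771 0.629
outer loop
vertex 5.052 3.431 -0.916
vertex 4.352 4.403 -1.993
vertex 3.289 3.028 -0.135
endloop
endfacet
facet normal -0.435 0.604 -0.668
outer loop
vertex 2.589 3.999 -1.211
vertex 4.352 4.403 -1.993
vertex 2.388 2.489 -2.444
endloop
endfacet
facet normal -0.102 -0.771 -0.629
outer loop
vertex 4.151 2.892 -3.225
vertex 4.851 1.921 -2.149
vertex 2.388 2.489 -2.444
endloop
endfacet
facet normal -0.434 0.603 -0.669
outer loop
vertex 2.388 2.489 -2.444
vertex 4.352 4.403 -1.993
vertex 4.151 2.892 -3.225
endloop
endfacet
facet normal 0.895 0.205 -0.397
outer loop
vertex 4.151 2.892 -3.225
vertex 5.052 3.431 -0.916
vertex 4.851 1.921 -2.149
endloop
endfacet
facet normal 0.895 0.205 -0.397
outer loop
vertex 4.352 4.403 -1.993
vertex 5.052 3.431 -0.916
vertex 4.151 2.892 -3.225
endloop
endfacet

endsolid


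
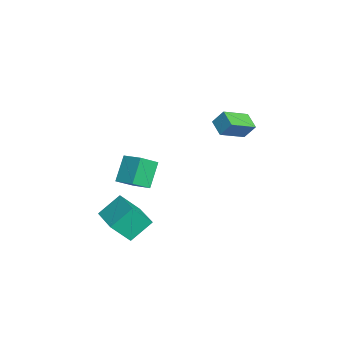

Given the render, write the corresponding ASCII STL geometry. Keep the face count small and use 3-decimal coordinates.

solid 
facet normal -0.836 -0.341 0.430
outer loop
vertex 0.076 1.286 4.189
vertex -0.701 2.434 3.591
vertex -0.101 0.778 3.442
endloop
endfacet
facet normal 0.515 -0.761 0.395
outer loop
vertex 0.701 1.106 3.029
vertex 0.076 1.286 4.189
vertex -0.101 0.778 3.442
endloop
endfacet
facet normal -0.835 -0.341 0.431
outer loop
vertex -0.101 0.778 3.442
vertex -0.701 2.434 3.591
vertex -0.878 1.926 2.845
endloop
endfacet
facet normal -0.192 -0.552 -0.811
outer loop
vertex -0.878 1.926 2.845
vertex 0.701 1.106 3.029
vertex -0.101 0.778 3.442
endloop
endfacet
facet normal 0.192 0.552 0.811
outer loop
vertex 0.076 1.286 4.189
vertex 0.101 2.762 3.178
vertex -0.701 2.434 3.591
endloop
endfacet
facet normal 0.515 -0.760 0.396
outer loop
vertex 0.878 1.614 3.775
vertex 0.076 1.286 4.189
vertex 0.701 1.106 3.029
endloop
endfacet
facet normal 0.193 0.552 0.811
outer loop
vertex 0.878 1.614 3.775
vertex 0.101 2.762 3.178
vertex 0.076 1.286 4.189
endloop
endfacet
facet normal -0.515 0.761 -0.396
outer loop
vertex -0.701 2.434 3.591
vertex 0.101 2.762 3.178
vertex -0.878 1.926 2.845
endloop
endfacet
facet normal -0.193 -0.553 -0.811
outer loop
vertex -0.076 2.254 2.431
vertex 0.701 1.106 3.029
vertex -0.878 1.926 2.845
endloop
endfacet
facet normal -0.515 0.761 -0.395
outer loop
vertex -0.878 1.926 2.845
vertex 0.101 2.762 3.178
vertex -0.076 2.254 2.431
endloop
endfacet
facet normal 0.836 0.341 -0.431
outer loop
vertex -0.076 2.254 2.431
vertex 0.878 1.614 3.775
vertex 0.701 1.106 3.029
endloop
endfacet
facet normal 0.835 0.342 -0.430
outer loop
vertex 0.101 2.762 3.178
vertex 0.878 1.614 3.775
vertex -0.076 2.254 2.431
endloop
endfacet
facet normal -0.941 -0.325 -0.098
outer loop
vertex -0.247 -3.47 -1.535
vertex -0.453 -2.549 -2.61
vertex 0.201 -4.481 -2.488
endloop
endfacet
facet normal 0.144 -0.644 0.751
outer loop
vertex 1.913 -3.891 -2.31
vertex -0.247 -3.47 -1.535
vertex 0.201 -4.481 -2.488
endloop
endfacet
facet normal -0.941 -0.325 -0.098
outer loop
vertex 0.201 -4.481 -2.488
vertex -0.453 -2.549 -2.61
vertex -0.005 -3.561 -3.563
endloop
endfacet
facet normal 0.307 -0.693 -0.652
outer loop
vertex -0.005 -3.561 -3.563
vertex 1.913 -3.891 -2.31
vertex 0.201 -4.481 -2.488
endloop
endfacet
facet normal -0.307 0.693 0.652
outer loop
vertex -0.247 -3.47 -1.535
vertex 1.259 -1.959 -2.432
vertex -0.453 -2.549 -2.61
endloop
endfacet
facet normal 0.144 -0.644 0.751
outer loop
vertex 1.465 -2.879 -1.357
vertex -0.247 -3.47 -1.535
vertex 1.913 -3.891 -2.31
endloop
endfacet
facet normal -0.307 0.693 0.652
outer loop
vertex 1.465 -2.879 -1.357
vertex 1.259 -1.959 -2.432
vertex -0.247 -3.47 -1.535
endloop
endfacet
facet normal -0.144 0.644 -0.751
outer loop
vertex -0.453 -2.549 -2.61
vertex 1.259 -1.959 -2.432
vertex -0.005 -3.561 -3.563
endloop
endfacet
facet normal 0.307 -0.693 -0.652
outer loop
vertex 1.707 -2.97 -3.385
vertex 1.913 -3.891 -2.31
vertex -0.005 -3.561 -3.563
endloop
endfacet
facet normal -0.144 0.644 -0.751
outer loop
vertex -0.005 -3.561 -3.563
vertex 1.259 -1.959 -2.432
vertex 1.707 -2.97 -3.385
endloop
endfacet
facet normal 0.941 0.324 0.098
outer loop
vertex 1.707 -2.97 -3.385
vertex 1.465 -2.879 -1.357
vertex 1.913 -3.891 -2.31
endloop
endfacet
facet normal 0.941 0.325 0.098
outer loop
vertex 1.259 -1.959 -2.432
vertex 1.465 -2.879 -1.357
vertex 1.707 -2.97 -3.385
endloop
endfacet
facet normal -0.692 -0.671 -0.266
outer loop
vertex -2.032 -3.293 0.11
vertex -2.578 -2.478 -0.527
vertex -1.173 -3.687 -1.132
endloop
endfacet
facet normal 0.467 -0.697 0.544
outer loop
vertex -0.342 -2.882 -0.813
vertex -2.032 -3.293 0.11
vertex -1.173 -3.687 -1.132
endloop
endfacet
facet normal -0.692 -0.671 -0.266
outer loop
vertex -1.173 -3.687 -1.132
vertex -2.578 -2.478 -0.527
vertex -1.719 -2.872 -1.769
endloop
endfacet
facet normal 0.550 -0.253 -0.796
outer loop
vertex -1.719 -2.872 -1.769
vertex -0.342 -2.882 -0.813
vertex -1.173 -3.687 -1.132
endloop
endfacet
facet normal -0.550 0.253 0.796
outer loop
vertex -2.032 -3.293 0.11
vertex -1.747 -1.673 -0.208
vertex -2.578 -2.478 -0.527
endloop
endfacet
facet normal 0.467 -0.697 0.544
outer loop
vertex -1.201 -2.488 0.429
vertex -2.032 -3.293 0.11
vertex -0.342 -2.882 -0.813
endloop
endfacet
facet normal -0.550 0.253 0.796
outer loop
vertex -1.201 -2.488 0.429
vertex -1.747 -1.673 -0.208
vertex -2.032 -3.293 0.11
endloop
endfacet
facet normal -0.467 0.697 -0.544
outer loop
vertex -2.578 -2.478 -0.527
vertex -1.747 -1.673 -0.208
vertex -1.719 -2.872 -1.769
endloop
endfacet
facet normal 0.550 -0.253 -0.796
outer loop
vertex -0.888 -2.067 -1.45
vertex -0.342 -2.882 -0.813
vertex -1.719 -2.872 -1.769
endloop
endfacet
facet normal -0.467 0.697 -0.544
outer loop
vertex -1.719 -2.872 -1.769
vertex -1.747 -1.673 -0.208
vertex -0.888 -2.067 -1.45
endloop
endfacet
facet normal 0.692 0.671 0.266
outer loop
vertex -0.888 -2.067 -1.45
vertex -1.201 -2.488 0.429
vertex -0.342 -2.882 -0.813
endloop
endfacet
facet normal 0.692 0.671 0.266
outer loop
vertex -1.747 -1.673 -0.208
vertex -1.201 -2.488 0.429
vertex -0.888 -2.067 -1.45
endloop
endfacet

endsolid


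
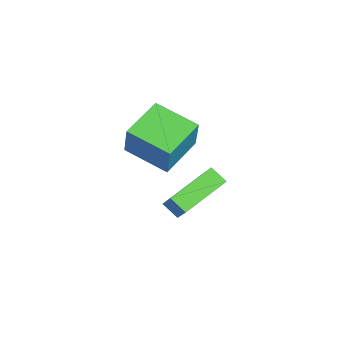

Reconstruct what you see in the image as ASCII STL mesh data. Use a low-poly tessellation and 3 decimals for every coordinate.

solid 
facet normal -0.619 0.698 0.360
outer loop
vertex -0.243 2.84 -3.583
vertex 1.071 3.209 -2.04
vertex 0.141 3.422 -4.05
endloop
endfacet
facet normal -0.638 -0.180 -0.749
outer loop
vertex 1.429 1.971 -4.8
vertex -0.243 2.84 -3.583
vertex 0.141 3.422 -4.05
endloop
endfacet
facet normal -0.619 0.698 0.360
outer loop
vertex 0.141 3.422 -4.05
vertex 1.071 3.209 -2.04
vertex 1.456 3.791 -2.507
endloop
endfacet
facet normal 0.458 0.694 -0.556
outer loop
vertex 1.456 3.791 -2.507
vertex 1.429 1.971 -4.8
vertex 0.141 3.422 -4.05
endloop
endfacet
facet normal -0.458 -0.694 0.556
outer loop
vertex -0.243 2.84 -3.583
vertex 2.359 1.758 -2.79
vertex 1.071 3.209 -2.04
endloop
endfacet
facet normal -0.638 -0.179 -0.749
outer loop
vertex 1.044 1.389 -4.333
vertex -0.243 2.84 -3.583
vertex 1.429 1.971 -4.8
endloop
endfacet
facet normal -0.458 -0.694 0.556
outer loop
vertex 1.044 1.389 -4.333
vertex 2.359 1.758 -2.79
vertex -0.243 2.84 -3.583
endloop
endfacet
facet normal 0.638 0.179 0.749
outer loop
vertex 1.071 3.209 -2.04
vertex 2.359 1.758 -2.79
vertex 1.456 3.791 -2.507
endloop
endfacet
facet normal 0.458 0.694 -0.556
outer loop
vertex 2.743 2.34 -3.257
vertex 1.429 1.971 -4.8
vertex 1.456 3.791 -2.507
endloop
endfacet
facet normal 0.638 0.179 0.748
outer loop
vertex 1.456 3.791 -2.507
vertex 2.359 1.758 -2.79
vertex 2.743 2.34 -3.257
endloop
endfacet
facet normal 0.619 -0.698 -0.360
outer loop
vertex 2.743 2.34 -3.257
vertex 1.044 1.389 -4.333
vertex 1.429 1.971 -4.8
endloop
endfacet
facet normal 0.619 -0.698 -0.361
outer loop
vertex 2.359 1.758 -2.79
vertex 1.044 1.389 -4.333
vertex 2.743 2.34 -3.257
endloop
endfacet
facet normal -0.822 0.521 0.232
outer loop
vertex 0.826 1.139 1.404
vertex 1.722 2.753 0.954
vertex 0.326 1.006 -0.068
endloop
endfacet
facet normal -0.472 -0.849 0.237
outer loop
vertex 1.838 0.047 -0.494
vertex 0.826 1.139 1.404
vertex 0.326 1.006 -0.068
endloop
endfacet
facet normal -0.822 0.521 0.232
outer loop
vertex 0.326 1.006 -0.068
vertex 1.722 2.753 0.954
vertex 1.222 2.62 -0.518
endloop
endfacet
facet normal -0.320 -0.085 -0.944
outer loop
vertex 1.222 2.62 -0.518
vertex 1.838 0.047 -0.494
vertex 0.326 1.006 -0.068
endloop
endfacet
facet normal 0.320 0.085 0.944
outer loop
vertex 0.826 1.139 1.404
vertex 3.234 1.794 0.528
vertex 1.722 2.753 0.954
endloop
endfacet
facet normal -0.472 -0.849 0.237
outer loop
vertex 2.338 0.18 0.978
vertex 0.826 1.139 1.404
vertex 1.838 0.047 -0.494
endloop
endfacet
facet normal 0.320 0.085 0.944
outer loop
vertex 2.338 0.18 0.978
vertex 3.234 1.794 0.528
vertex 0.826 1.139 1.404
endloop
endfacet
facet normal 0.472 0.849 -0.237
outer loop
vertex 1.722 2.753 0.954
vertex 3.234 1.794 0.528
vertex 1.222 2.62 -0.518
endloop
endfacet
facet normal -0.320 -0.085 -0.944
outer loop
vertex 2.734 1.661 -0.944
vertex 1.838 0.047 -0.494
vertex 1.222 2.62 -0.518
endloop
endfacet
facet normal 0.472 0.849 -0.237
outer loop
vertex 1.222 2.62 -0.518
vertex 3.234 1.794 0.528
vertex 2.734 1.661 -0.944
endloop
endfacet
facet normal 0.822 -0.521 -0.232
outer loop
vertex 2.734 1.661 -0.944
vertex 2.338 0.18 0.978
vertex 1.838 0.047 -0.494
endloop
endfacet
facet normal 0.822 -0.521 -0.232
outer loop
vertex 3.234 1.794 0.528
vertex 2.338 0.18 0.978
vertex 2.734 1.661 -0.944
endloop
endfacet

endsolid


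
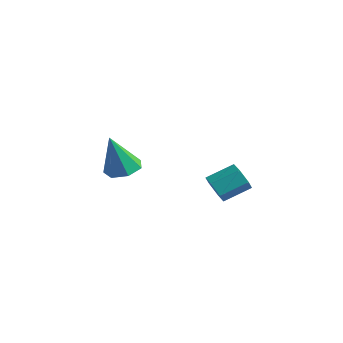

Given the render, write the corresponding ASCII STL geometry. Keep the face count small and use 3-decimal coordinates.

solid 
facet normal 0.130 0.264 -0.956
outer loop
vertex -1.888 -0.464 1.306
vertex -2.648 -0.02 1.325
vertex -1.839 0.269 1.515
endloop
endfacet
facet normal 0.875 -0.186 0.446
outer loop
vertex -1.888 -0.464 1.306
vertex -1.839 0.269 1.515
vertex -2.912 -0.56 3.275
endloop
endfacet
facet normal 0.130 0.264 -0.956
outer loop
vertex -1.839 0.269 1.515
vertex -2.648 -0.02 1.325
vertex -2.399 0.784 1.581
endloop
endfacet
facet normal 0.575 0.547 0.608
outer loop
vertex -1.839 0.269 1.515
vertex -2.399 0.784 1.581
vertex -2.912 -0.56 3.275
endloop
endfacet
facet normal 0.129 0.264 -0.956
outer loop
vertex -2.399 0.784 1.581
vertex -2.648 -0.02 1.325
vertex -3.146 0.693 1.455
endloop
endfacet
facet normal -0.194 0.796 0.573
outer loop
vertex -2.399 0.784 1.581
vertex -3.146 0.693 1.455
vertex -2.912 -0.56 3.275
endloop
endfacet
facet normal 0.129 0.264 -0.956
outer loop
vertex -3.146 0.693 1.455
vertex -2.648 -0.02 1.325
vertex -3.518 0.065 1.231
endloop
endfacet
facet normal -0.852 0.374 0.367
outer loop
vertex -3.146 0.693 1.455
vertex -3.518 0.065 1.231
vertex -2.912 -0.56 3.275
endloop
endfacet
facet normal 0.129 0.264 -0.956
outer loop
vertex -3.518 0.065 1.231
vertex -2.648 -0.02 1.325
vertex -3.235 -0.628 1.078
endloop
endfacet
facet normal -0.904 -0.401 0.145
outer loop
vertex -3.518 0.065 1.231
vertex -3.235 -0.628 1.078
vertex -2.912 -0.56 3.275
endloop
endfacet
facet normal 0.129 0.264 -0.956
outer loop
vertex -3.235 -0.628 1.078
vertex -2.648 -0.02 1.325
vertex -2.509 -0.863 1.111
endloop
endfacet
facet normal -0.310 -0.948 0.075
outer loop
vertex -3.235 -0.628 1.078
vertex -2.509 -0.863 1.111
vertex -2.912 -0.56 3.275
endloop
endfacet
facet normal 0.130 0.264 -0.956
outer loop
vertex -2.509 -0.863 1.111
vertex -2.648 -0.02 1.325
vertex -1.888 -0.464 1.306
endloop
endfacet
facet normal 0.481 -0.851 0.209
outer loop
vertex -2.509 -0.863 1.111
vertex -1.888 -0.464 1.306
vertex -2.912 -0.56 3.275
endloop
endfacet
facet normal -0.426 -0.792 -0.437
outer loop
vertex 2.718 0.442 1.206
vertex 2.271 0.381 1.753
vertex 2.095 0.783 1.195
endloop
endfacet
facet normal 0.222 0.376 -0.900
outer loop
vertex 2.718 0.442 1.206
vertex 2.095 0.783 1.195
vertex 3.297 1.52 1.799
endloop
endfacet
facet normal 0.222 0.376 -0.900
outer loop
vertex 3.297 1.52 1.799
vertex 2.095 0.783 1.195
vertex 2.674 1.861 1.788
endloop
endfacet
facet normal 0.426 0.792 0.437
outer loop
vertex 3.297 1.52 1.799
vertex 2.674 1.861 1.788
vertex 2.849 1.459 2.347
endloop
endfacet
facet normal -0.425 -0.793 -0.437
outer loop
vertex 2.095 0.783 1.195
vertex 2.271 0.381 1.753
vertex 1.648 0.721 1.742
endloop
endfacet
facet normal -0.650 0.603 -0.463
outer loop
vertex 2.095 0.783 1.195
vertex 1.648 0.721 1.742
vertex 2.674 1.861 1.788
endloop
endfacet
facet normal -0.650 0.603 -0.463
outer loop
vertex 2.674 1.861 1.788
vertex 1.648 0.721 1.742
vertex 2.226 1.799 2.336
endloop
endfacet
facet normal 0.425 0.793 0.437
outer loop
vertex 2.674 1.861 1.788
vertex 2.226 1.799 2.336
vertex 2.849 1.459 2.347
endloop
endfacet
facet normal -0.425 -0.793 -0.436
outer loop
vertex 1.648 0.721 1.742
vertex 2.271 0.381 1.753
vertex 1.823 0.32 2.301
endloop
endfacet
facet normal -0.871 0.227 0.436
outer loop
vertex 1.648 0.721 1.742
vertex 1.823 0.32 2.301
vertex 2.226 1.799 2.336
endloop
endfacet
facet normal -0.870 0.227 0.437
outer loop
vertex 2.226 1.799 2.336
vertex 1.823 0.32 2.301
vertex 2.402 1.398 2.894
endloop
endfacet
facet normal 0.425 0.793 0.436
outer loop
vertex 2.226 1.799 2.336
vertex 2.402 1.398 2.894
vertex 2.849 1.459 2.347
endloop
endfacet
facet normal -0.426 -0.792 -0.437
outer loop
vertex 1.823 0.32 2.301
vertex 2.271 0.381 1.753
vertex 2.446 -0.021 2.312
endloop
endfacet
facet normal -0.222 -0.376 0.900
outer loop
vertex 1.823 0.32 2.301
vertex 2.446 -0.021 2.312
vertex 2.402 1.398 2.894
endloop
endfacet
facet normal -0.222 -0.376 0.900
outer loop
vertex 2.402 1.398 2.894
vertex 2.446 -0.021 2.312
vertex 3.025 1.057 2.905
endloop
endfacet
facet normal 0.426 0.792 0.437
outer loop
vertex 2.402 1.398 2.894
vertex 3.025 1.057 2.905
vertex 2.849 1.459 2.347
endloop
endfacet
facet normal -0.425 -0.793 -0.437
outer loop
vertex 2.446 -0.021 2.312
vertex 2.271 0.381 1.753
vertex 2.894 0.041 1.764
endloop
endfacet
facet normal 0.649 -0.603 0.463
outer loop
vertex 2.446 -0.021 2.312
vertex 2.894 0.041 1.764
vertex 3.025 1.057 2.905
endloop
endfacet
facet normal 0.650 -0.603 0.463
outer loop
vertex 3.025 1.057 2.905
vertex 2.894 0.041 1.764
vertex 3.472 1.119 2.358
endloop
endfacet
facet normal 0.425 0.793 0.437
outer loop
vertex 3.025 1.057 2.905
vertex 3.472 1.119 2.358
vertex 2.849 1.459 2.347
endloop
endfacet
facet normal -0.425 -0.793 -0.436
outer loop
vertex 2.894 0.041 1.764
vertex 2.271 0.381 1.753
vertex 2.718 0.442 1.206
endloop
endfacet
facet normal 0.871 -0.226 -0.437
outer loop
vertex 2.894 0.041 1.764
vertex 2.718 0.442 1.206
vertex 3.472 1.119 2.358
endloop
endfacet
facet normal 0.871 -0.228 -0.436
outer loop
vertex 3.472 1.119 2.358
vertex 2.718 0.442 1.206
vertex 3.297 1.52 1.799
endloop
endfacet
facet normal 0.425 0.793 0.436
outer loop
vertex 3.472 1.119 2.358
vertex 3.297 1.52 1.799
vertex 2.849 1.459 2.347
endloop
endfacet

endsolid


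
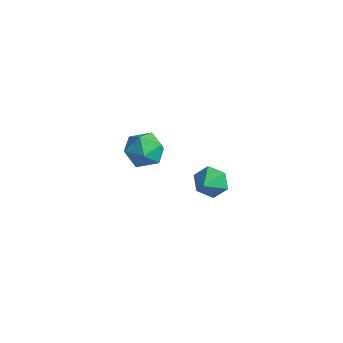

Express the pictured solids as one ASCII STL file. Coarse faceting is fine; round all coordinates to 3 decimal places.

solid 
facet normal -0.320 0.947 -0.021
outer loop
vertex -0.794 -1.234 3.123
vertex -1.782 -1.57 3.0
vertex -1.396 -1.418 3.965
endloop
endfacet
facet normal 0.265 0.885 0.383
outer loop
vertex -0.794 -1.234 3.123
vertex -1.396 -1.418 3.965
vertex -0.388 -1.719 3.963
endloop
endfacet
facet normal 0.786 0.617 -0.024
outer loop
vertex -0.794 -1.234 3.123
vertex -0.388 -1.719 3.963
vertex -0.152 -2.057 2.996
endloop
endfacet
facet normal 0.524 0.513 -0.680
outer loop
vertex -0.794 -1.234 3.123
vertex -0.152 -2.057 2.996
vertex -1.014 -1.966 2.401
endloop
endfacet
facet normal -0.159 0.717 -0.678
outer loop
vertex -0.794 -1.234 3.123
vertex -1.014 -1.966 2.401
vertex -1.782 -1.57 3.0
endloop
endfacet
facet normal 0.126 0.416 0.901
outer loop
vertex -0.388 -1.719 3.963
vertex -1.396 -1.418 3.965
vertex -1.126 -2.354 4.359
endloop
endfacet
facet normal -0.820 0.516 0.247
outer loop
vertex -1.396 -1.418 3.965
vertex -1.782 -1.57 3.0
vertex -1.988 -2.263 3.764
endloop
endfacet
facet normal -0.561 0.144 -0.815
outer loop
vertex -1.782 -1.57 3.0
vertex -1.014 -1.966 2.401
vertex -1.752 -2.601 2.797
endloop
endfacet
facet normal 0.545 -0.187 -0.818
outer loop
vertex -1.014 -1.966 2.401
vertex -0.152 -2.057 2.996
vertex -0.744 -2.902 2.795
endloop
endfacet
facet normal 0.970 -0.020 0.244
outer loop
vertex -0.152 -2.057 2.996
vertex -0.388 -1.719 3.963
vertex -0.358 -2.75 3.76
endloop
endfacet
facet normal -0.524 -0.513 0.680
outer loop
vertex -1.346 -3.086 3.637
vertex -1.126 -2.354 4.359
vertex -1.988 -2.263 3.764
endloop
endfacet
facet normal -0.786 -0.617 0.024
outer loop
vertex -1.346 -3.086 3.637
vertex -1.988 -2.263 3.764
vertex -1.752 -2.601 2.797
endloop
endfacet
facet normal -0.265 -0.885 -0.383
outer loop
vertex -1.346 -3.086 3.637
vertex -1.752 -2.601 2.797
vertex -0.744 -2.902 2.795
endloop
endfacet
facet normal 0.320 -0.947 0.021
outer loop
vertex -1.346 -3.086 3.637
vertex -0.744 -2.902 2.795
vertex -0.358 -2.75 3.76
endloop
endfacet
facet normal 0.159 -0.717 0.678
outer loop
vertex -1.346 -3.086 3.637
vertex -0.358 -2.75 3.76
vertex -1.126 -2.354 4.359
endloop
endfacet
facet normal -0.545 0.187 0.818
outer loop
vertex -1.988 -2.263 3.764
vertex -1.126 -2.354 4.359
vertex -1.396 -1.418 3.965
endloop
endfacet
facet normal -0.970 0.020 -0.244
outer loop
vertex -1.752 -2.601 2.797
vertex -1.988 -2.263 3.764
vertex -1.782 -1.57 3.0
endloop
endfacet
facet normal -0.126 -0.416 -0.901
outer loop
vertex -0.744 -2.902 2.795
vertex -1.752 -2.601 2.797
vertex -1.014 -1.966 2.401
endloop
endfacet
facet normal 0.820 -0.516 -0.247
outer loop
vertex -0.358 -2.75 3.76
vertex -0.744 -2.902 2.795
vertex -0.152 -2.057 2.996
endloop
endfacet
facet normal 0.561 -0.144 0.815
outer loop
vertex -1.126 -2.354 4.359
vertex -0.358 -2.75 3.76
vertex -0.388 -1.719 3.963
endloop
endfacet
facet normal -0.397 0.796 -0.456
outer loop
vertex -1.662 3.36 -1.983
vertex -2.06 2.802 -2.611
vertex -2.515 3.022 -1.83
endloop
endfacet
facet normal 0.213 -0.098 0.972
outer loop
vertex -1.662 3.36 -1.983
vertex -2.515 3.022 -1.83
vertex -1.64 1.958 -2.129
endloop
endfacet
facet normal -0.396 0.797 -0.455
outer loop
vertex -2.515 3.022 -1.83
vertex -2.06 2.802 -2.611
vertex -2.913 2.465 -2.459
endloop
endfacet
facet normal -0.406 -0.541 0.736
outer loop
vertex -2.515 3.022 -1.83
vertex -2.913 2.465 -2.459
vertex -1.64 1.958 -2.129
endloop
endfacet
facet normal -0.396 0.798 -0.455
outer loop
vertex -2.913 2.465 -2.459
vertex -2.06 2.802 -2.611
vertex -2.459 2.245 -3.24
endloop
endfacet
facet normal -0.379 -0.925 0.040
outer loop
vertex -2.913 2.465 -2.459
vertex -2.459 2.245 -3.24
vertex -1.64 1.958 -2.129
endloop
endfacet
facet normal -0.396 0.798 -0.455
outer loop
vertex -2.459 2.245 -3.24
vertex -2.06 2.802 -2.611
vertex -1.606 2.582 -3.392
endloop
endfacet
facet normal 0.267 -0.867 -0.421
outer loop
vertex -2.459 2.245 -3.24
vertex -1.606 2.582 -3.392
vertex -1.64 1.958 -2.129
endloop
endfacet
facet normal -0.397 0.797 -0.455
outer loop
vertex -1.606 2.582 -3.392
vertex -2.06 2.802 -2.611
vertex -1.207 3.14 -2.764
endloop
endfacet
facet normal 0.886 -0.424 -0.186
outer loop
vertex -1.606 2.582 -3.392
vertex -1.207 3.14 -2.764
vertex -1.64 1.958 -2.129
endloop
endfacet
facet normal -0.397 0.796 -0.456
outer loop
vertex -1.207 3.14 -2.764
vertex -2.06 2.802 -2.611
vertex -1.662 3.36 -1.983
endloop
endfacet
facet normal 0.858 -0.040 0.511
outer loop
vertex -1.207 3.14 -2.764
vertex -1.662 3.36 -1.983
vertex -1.64 1.958 -2.129
endloop
endfacet

endsolid


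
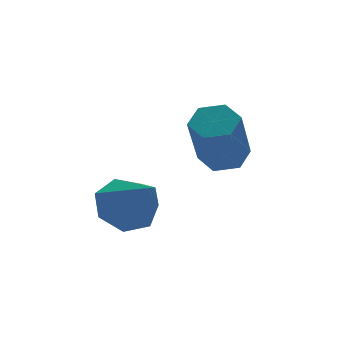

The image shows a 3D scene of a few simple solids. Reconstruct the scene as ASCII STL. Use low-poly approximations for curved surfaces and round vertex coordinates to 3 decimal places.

solid 
facet normal -0.133 0.724 -0.677
outer loop
vertex 1.144 4.389 -2.012
vertex 0.087 4.402 -1.791
vertex 0.877 4.976 -1.332
endloop
endfacet
facet normal 0.920 -0.034 0.390
outer loop
vertex 1.144 4.389 -2.012
vertex 0.877 4.976 -1.332
vertex 0.373 2.838 -0.329
endloop
endfacet
facet normal -0.132 0.724 -0.677
outer loop
vertex 0.877 4.976 -1.332
vertex 0.087 4.402 -1.791
vertex 0.016 5.131 -0.998
endloop
endfacet
facet normal 0.392 0.313 0.865
outer loop
vertex 0.877 4.976 -1.332
vertex 0.016 5.131 -0.998
vertex 0.373 2.838 -0.329
endloop
endfacet
facet normal -0.133 0.724 -0.677
outer loop
vertex 0.016 5.131 -0.998
vertex 0.087 4.402 -1.791
vertex -0.793 4.736 -1.261
endloop
endfacet
facet normal -0.390 0.201 0.898
outer loop
vertex 0.016 5.131 -0.998
vertex -0.793 4.736 -1.261
vertex 0.373 2.838 -0.329
endloop
endfacet
facet normal -0.133 0.724 -0.677
outer loop
vertex -0.793 4.736 -1.261
vertex 0.087 4.402 -1.791
vertex -0.939 4.09 -1.923
endloop
endfacet
facet normal -0.838 -0.287 0.465
outer loop
vertex -0.793 4.736 -1.261
vertex -0.939 4.09 -1.923
vertex 0.373 2.838 -0.329
endloop
endfacet
facet normal -0.133 0.724 -0.677
outer loop
vertex -0.939 4.09 -1.923
vertex 0.087 4.402 -1.791
vertex -0.313 3.678 -2.486
endloop
endfacet
facet normal -0.613 -0.782 -0.110
outer loop
vertex -0.939 4.09 -1.923
vertex -0.313 3.678 -2.486
vertex 0.373 2.838 -0.329
endloop
endfacet
facet normal -0.133 0.724 -0.677
outer loop
vertex -0.313 3.678 -2.486
vertex 0.087 4.402 -1.791
vertex 0.614 3.811 -2.526
endloop
endfacet
facet normal 0.114 -0.913 -0.392
outer loop
vertex -0.313 3.678 -2.486
vertex 0.614 3.811 -2.526
vertex 0.373 2.838 -0.329
endloop
endfacet
facet normal -0.133 0.724 -0.677
outer loop
vertex 0.614 3.811 -2.526
vertex 0.087 4.402 -1.791
vertex 1.144 4.389 -2.012
endloop
endfacet
facet normal 0.797 -0.580 -0.169
outer loop
vertex 0.614 3.811 -2.526
vertex 1.144 4.389 -2.012
vertex 0.373 2.838 -0.329
endloop
endfacet
facet normal 0.326 0.361 -0.874
outer loop
vertex 3.505 3.996 0.58
vertex 2.943 3.561 0.191
vertex 2.773 4.313 0.438
endloop
endfacet
facet normal 0.279 0.847 0.453
outer loop
vertex 3.505 3.996 0.58
vertex 2.773 4.313 0.438
vertex 2.799 3.215 2.477
endloop
endfacet
facet normal 0.279 0.847 0.453
outer loop
vertex 2.799 3.215 2.477
vertex 2.773 4.313 0.438
vertex 2.067 3.532 2.335
endloop
endfacet
facet normal -0.325 -0.359 0.875
outer loop
vertex 2.799 3.215 2.477
vertex 2.067 3.532 2.335
vertex 2.237 2.779 2.089
endloop
endfacet
facet normal 0.325 0.361 -0.874
outer loop
vertex 2.773 4.313 0.438
vertex 2.943 3.561 0.191
vertex 2.211 3.877 0.049
endloop
endfacet
facet normal -0.643 0.762 0.075
outer loop
vertex 2.773 4.313 0.438
vertex 2.211 3.877 0.049
vertex 2.067 3.532 2.335
endloop
endfacet
facet normal -0.643 0.762 0.075
outer loop
vertex 2.067 3.532 2.335
vertex 2.211 3.877 0.049
vertex 1.505 3.096 1.947
endloop
endfacet
facet normal -0.325 -0.359 0.875
outer loop
vertex 2.067 3.532 2.335
vertex 1.505 3.096 1.947
vertex 2.237 2.779 2.089
endloop
endfacet
facet normal 0.325 0.360 -0.875
outer loop
vertex 2.211 3.877 0.049
vertex 2.943 3.561 0.191
vertex 2.381 3.125 -0.197
endloop
endfacet
facet normal -0.922 -0.085 -0.378
outer loop
vertex 2.211 3.877 0.049
vertex 2.381 3.125 -0.197
vertex 1.505 3.096 1.947
endloop
endfacet
facet normal -0.922 -0.084 -0.378
outer loop
vertex 1.505 3.096 1.947
vertex 2.381 3.125 -0.197
vertex 1.675 2.344 1.7
endloop
endfacet
facet normal -0.326 -0.361 0.874
outer loop
vertex 1.505 3.096 1.947
vertex 1.675 2.344 1.7
vertex 2.237 2.779 2.089
endloop
endfacet
facet normal 0.325 0.359 -0.875
outer loop
vertex 2.381 3.125 -0.197
vertex 2.943 3.561 0.191
vertex 3.113 2.808 -0.055
endloop
endfacet
facet normal -0.279 -0.847 -0.453
outer loop
vertex 2.381 3.125 -0.197
vertex 3.113 2.808 -0.055
vertex 1.675 2.344 1.7
endloop
endfacet
facet normal -0.279 -0.847 -0.453
outer loop
vertex 1.675 2.344 1.7
vertex 3.113 2.808 -0.055
vertex 2.407 2.027 1.842
endloop
endfacet
facet normal -0.326 -0.361 0.874
outer loop
vertex 1.675 2.344 1.7
vertex 2.407 2.027 1.842
vertex 2.237 2.779 2.089
endloop
endfacet
facet normal 0.325 0.359 -0.875
outer loop
vertex 3.113 2.808 -0.055
vertex 2.943 3.561 0.191
vertex 3.675 3.244 0.333
endloop
endfacet
facet normal 0.643 -0.762 -0.075
outer loop
vertex 3.113 2.808 -0.055
vertex 3.675 3.244 0.333
vertex 2.407 2.027 1.842
endloop
endfacet
facet normal 0.643 -0.762 -0.075
outer loop
vertex 2.407 2.027 1.842
vertex 3.675 3.244 0.333
vertex 2.969 2.463 2.231
endloop
endfacet
facet normal -0.325 -0.361 0.874
outer loop
vertex 2.407 2.027 1.842
vertex 2.969 2.463 2.231
vertex 2.237 2.779 2.089
endloop
endfacet
facet normal 0.326 0.361 -0.874
outer loop
vertex 3.675 3.244 0.333
vertex 2.943 3.561 0.191
vertex 3.505 3.996 0.58
endloop
endfacet
facet normal 0.922 0.084 0.378
outer loop
vertex 3.675 3.244 0.333
vertex 3.505 3.996 0.58
vertex 2.969 2.463 2.231
endloop
endfacet
facet normal 0.922 0.085 0.378
outer loop
vertex 2.969 2.463 2.231
vertex 3.505 3.996 0.58
vertex 2.799 3.215 2.477
endloop
endfacet
facet normal -0.325 -0.360 0.875
outer loop
vertex 2.969 2.463 2.231
vertex 2.799 3.215 2.477
vertex 2.237 2.779 2.089
endloop
endfacet

endsolid


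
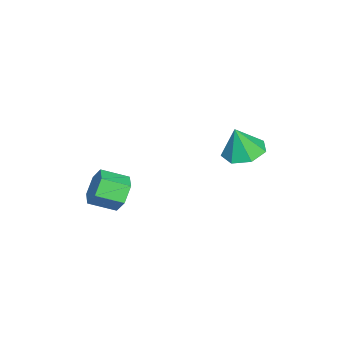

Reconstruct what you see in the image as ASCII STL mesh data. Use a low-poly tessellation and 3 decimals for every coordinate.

solid 
facet normal -0.214 0.219 -0.952
outer loop
vertex -2.015 3.03 -2.619
vertex -2.906 3.309 -2.355
vertex -2.097 3.842 -2.414
endloop
endfacet
facet normal 0.944 0.012 0.331
outer loop
vertex -2.015 3.03 -2.619
vertex -2.097 3.842 -2.414
vertex -2.594 2.991 -0.965
endloop
endfacet
facet normal -0.213 0.218 -0.952
outer loop
vertex -2.097 3.842 -2.414
vertex -2.906 3.309 -2.355
vertex -2.788 4.253 -2.165
endloop
endfacet
facet normal 0.564 0.613 0.553
outer loop
vertex -2.097 3.842 -2.414
vertex -2.788 4.253 -2.165
vertex -2.594 2.991 -0.965
endloop
endfacet
facet normal -0.213 0.218 -0.952
outer loop
vertex -2.788 4.253 -2.165
vertex -2.906 3.309 -2.355
vertex -3.568 3.954 -2.059
endloop
endfacet
facet normal -0.157 0.668 0.728
outer loop
vertex -2.788 4.253 -2.165
vertex -3.568 3.954 -2.059
vertex -2.594 2.991 -0.965
endloop
endfacet
facet normal -0.213 0.218 -0.952
outer loop
vertex -3.568 3.954 -2.059
vertex -2.906 3.309 -2.355
vertex -3.849 3.169 -2.176
endloop
endfacet
facet normal -0.678 0.135 0.723
outer loop
vertex -3.568 3.954 -2.059
vertex -3.849 3.169 -2.176
vertex -2.594 2.991 -0.965
endloop
endfacet
facet normal -0.213 0.218 -0.952
outer loop
vertex -3.849 3.169 -2.176
vertex -2.906 3.309 -2.355
vertex -3.419 2.49 -2.428
endloop
endfacet
facet normal -0.605 -0.584 0.541
outer loop
vertex -3.849 3.169 -2.176
vertex -3.419 2.49 -2.428
vertex -2.594 2.991 -0.965
endloop
endfacet
facet normal -0.213 0.218 -0.952
outer loop
vertex -3.419 2.49 -2.428
vertex -2.906 3.309 -2.355
vertex -2.603 2.428 -2.625
endloop
endfacet
facet normal 0.006 -0.947 0.321
outer loop
vertex -3.419 2.49 -2.428
vertex -2.603 2.428 -2.625
vertex -2.594 2.991 -0.965
endloop
endfacet
facet normal -0.214 0.218 -0.952
outer loop
vertex -2.603 2.428 -2.625
vertex -2.906 3.309 -2.355
vertex -2.015 3.03 -2.619
endloop
endfacet
facet normal 0.696 -0.682 0.227
outer loop
vertex -2.603 2.428 -2.625
vertex -2.015 3.03 -2.619
vertex -2.594 2.991 -0.965
endloop
endfacet
facet normal -0.334 0.858 -0.389
outer loop
vertex 0.009 -0.513 -3.357
vertex -0.261 -0.939 -4.065
vertex -0.796 -0.84 -3.387
endloop
endfacet
facet normal -0.176 0.349 0.920
outer loop
vertex 0.009 -0.513 -3.357
vertex -0.796 -0.84 -3.387
vertex 0.43 -1.594 -2.866
endloop
endfacet
facet normal -0.176 0.349 0.920
outer loop
vertex 0.43 -1.594 -2.866
vertex -0.796 -0.84 -3.387
vertex -0.375 -1.922 -2.896
endloop
endfacet
facet normal 0.335 -0.858 0.390
outer loop
vertex 0.43 -1.594 -2.866
vertex -0.375 -1.922 -2.896
vertex 0.161 -2.021 -3.575
endloop
endfacet
facet normal -0.335 0.858 -0.389
outer loop
vertex -0.796 -0.84 -3.387
vertex -0.261 -0.939 -4.065
vertex -1.066 -1.267 -4.096
endloop
endfacet
facet normal -0.890 -0.151 0.430
outer loop
vertex -0.796 -0.84 -3.387
vertex -1.066 -1.267 -4.096
vertex -0.375 -1.922 -2.896
endloop
endfacet
facet normal -0.890 -0.151 0.430
outer loop
vertex -0.375 -1.922 -2.896
vertex -1.066 -1.267 -4.096
vertex -0.645 -2.348 -3.605
endloop
endfacet
facet normal 0.334 -0.859 0.389
outer loop
vertex -0.375 -1.922 -2.896
vertex -0.645 -2.348 -3.605
vertex 0.161 -2.021 -3.575
endloop
endfacet
facet normal -0.335 0.858 -0.390
outer loop
vertex -1.066 -1.267 -4.096
vertex -0.261 -0.939 -4.065
vertex -0.53 -1.366 -4.774
endloop
endfacet
facet normal -0.713 -0.501 -0.491
outer loop
vertex -1.066 -1.267 -4.096
vertex -0.53 -1.366 -4.774
vertex -0.645 -2.348 -3.605
endloop
endfacet
facet normal -0.713 -0.501 -0.491
outer loop
vertex -0.645 -2.348 -3.605
vertex -0.53 -1.366 -4.774
vertex -0.109 -2.447 -4.283
endloop
endfacet
facet normal 0.334 -0.859 0.389
outer loop
vertex -0.645 -2.348 -3.605
vertex -0.109 -2.447 -4.283
vertex 0.161 -2.021 -3.575
endloop
endfacet
facet normal -0.335 0.858 -0.390
outer loop
vertex -0.53 -1.366 -4.774
vertex -0.261 -0.939 -4.065
vertex 0.275 -1.038 -4.744
endloop
endfacet
facet normal 0.177 -0.349 -0.920
outer loop
vertex -0.53 -1.366 -4.774
vertex 0.275 -1.038 -4.744
vertex -0.109 -2.447 -4.283
endloop
endfacet
facet normal 0.176 -0.349 -0.920
outer loop
vertex -0.109 -2.447 -4.283
vertex 0.275 -1.038 -4.744
vertex 0.696 -2.12 -4.253
endloop
endfacet
facet normal 0.334 -0.858 0.389
outer loop
vertex -0.109 -2.447 -4.283
vertex 0.696 -2.12 -4.253
vertex 0.161 -2.021 -3.575
endloop
endfacet
facet normal -0.334 0.859 -0.389
outer loop
vertex 0.275 -1.038 -4.744
vertex -0.261 -0.939 -4.065
vertex 0.545 -0.612 -4.035
endloop
endfacet
facet normal 0.890 0.151 -0.430
outer loop
vertex 0.275 -1.038 -4.744
vertex 0.545 -0.612 -4.035
vertex 0.696 -2.12 -4.253
endloop
endfacet
facet normal 0.890 0.151 -0.430
outer loop
vertex 0.696 -2.12 -4.253
vertex 0.545 -0.612 -4.035
vertex 0.966 -1.693 -3.544
endloop
endfacet
facet normal 0.335 -0.858 0.389
outer loop
vertex 0.696 -2.12 -4.253
vertex 0.966 -1.693 -3.544
vertex 0.161 -2.021 -3.575
endloop
endfacet
facet normal -0.334 0.859 -0.389
outer loop
vertex 0.545 -0.612 -4.035
vertex -0.261 -0.939 -4.065
vertex 0.009 -0.513 -3.357
endloop
endfacet
facet normal 0.713 0.501 0.491
outer loop
vertex 0.545 -0.612 -4.035
vertex 0.009 -0.513 -3.357
vertex 0.966 -1.693 -3.544
endloop
endfacet
facet normal 0.713 0.501 0.491
outer loop
vertex 0.966 -1.693 -3.544
vertex 0.009 -0.513 -3.357
vertex 0.43 -1.594 -2.866
endloop
endfacet
facet normal 0.335 -0.858 0.390
outer loop
vertex 0.966 -1.693 -3.544
vertex 0.43 -1.594 -2.866
vertex 0.161 -2.021 -3.575
endloop
endfacet

endsolid
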